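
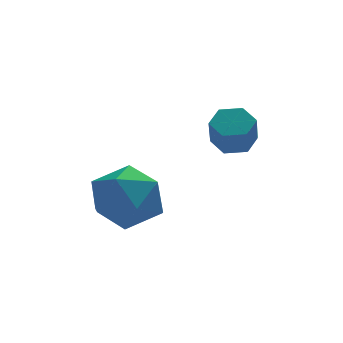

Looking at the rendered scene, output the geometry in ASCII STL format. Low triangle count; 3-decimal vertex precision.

solid 
facet normal 0.119 0.503 -0.856
outer loop
vertex -0.114 -0.853 3.654
vertex -0.458 -1.306 3.34
vertex -0.759 -0.792 3.6
endloop
endfacet
facet normal 0.039 0.860 0.509
outer loop
vertex -0.114 -0.853 3.654
vertex -0.759 -0.792 3.6
vertex -0.238 -1.38 4.553
endloop
endfacet
facet normal 0.040 0.860 0.509
outer loop
vertex -0.238 -1.38 4.553
vertex -0.759 -0.792 3.6
vertex -0.883 -1.319 4.5
endloop
endfacet
facet normal -0.118 -0.502 0.857
outer loop
vertex -0.238 -1.38 4.553
vertex -0.883 -1.319 4.5
vertex -0.582 -1.834 4.24
endloop
endfacet
facet normal 0.117 0.502 -0.857
outer loop
vertex -0.759 -0.792 3.6
vertex -0.458 -1.306 3.34
vertex -1.103 -1.246 3.287
endloop
endfacet
facet normal -0.840 0.510 0.183
outer loop
vertex -0.759 -0.792 3.6
vertex -1.103 -1.246 3.287
vertex -0.883 -1.319 4.5
endloop
endfacet
facet normal -0.840 0.510 0.183
outer loop
vertex -0.883 -1.319 4.5
vertex -1.103 -1.246 3.287
vertex -1.227 -1.773 4.186
endloop
endfacet
facet normal -0.119 -0.502 0.857
outer loop
vertex -0.883 -1.319 4.5
vertex -1.227 -1.773 4.186
vertex -0.582 -1.834 4.24
endloop
endfacet
facet normal 0.117 0.502 -0.857
outer loop
vertex -1.103 -1.246 3.287
vertex -0.458 -1.306 3.34
vertex -0.802 -1.76 3.027
endloop
endfacet
facet normal -0.878 -0.349 -0.326
outer loop
vertex -1.103 -1.246 3.287
vertex -0.802 -1.76 3.027
vertex -1.227 -1.773 4.186
endloop
endfacet
facet normal -0.878 -0.349 -0.326
outer loop
vertex -1.227 -1.773 4.186
vertex -0.802 -1.76 3.027
vertex -0.926 -2.287 3.926
endloop
endfacet
facet normal -0.119 -0.503 0.856
outer loop
vertex -1.227 -1.773 4.186
vertex -0.926 -2.287 3.926
vertex -0.582 -1.834 4.24
endloop
endfacet
facet normal 0.118 0.502 -0.857
outer loop
vertex -0.802 -1.76 3.027
vertex -0.458 -1.306 3.34
vertex -0.157 -1.821 3.08
endloop
endfacet
facet normal -0.039 -0.860 -0.509
outer loop
vertex -0.802 -1.76 3.027
vertex -0.157 -1.821 3.08
vertex -0.926 -2.287 3.926
endloop
endfacet
facet normal -0.039 -0.860 -0.509
outer loop
vertex -0.926 -2.287 3.926
vertex -0.157 -1.821 3.08
vertex -0.281 -2.348 3.98
endloop
endfacet
facet normal -0.119 -0.503 0.856
outer loop
vertex -0.926 -2.287 3.926
vertex -0.281 -2.348 3.98
vertex -0.582 -1.834 4.24
endloop
endfacet
facet normal 0.119 0.502 -0.857
outer loop
vertex -0.157 -1.821 3.08
vertex -0.458 -1.306 3.34
vertex 0.187 -1.367 3.394
endloop
endfacet
facet normal 0.840 -0.510 -0.183
outer loop
vertex -0.157 -1.821 3.08
vertex 0.187 -1.367 3.394
vertex -0.281 -2.348 3.98
endloop
endfacet
facet normal 0.840 -0.510 -0.183
outer loop
vertex -0.281 -2.348 3.98
vertex 0.187 -1.367 3.394
vertex 0.063 -1.894 4.293
endloop
endfacet
facet normal -0.117 -0.502 0.857
outer loop
vertex -0.281 -2.348 3.98
vertex 0.063 -1.894 4.293
vertex -0.582 -1.834 4.24
endloop
endfacet
facet normal 0.119 0.503 -0.856
outer loop
vertex 0.187 -1.367 3.394
vertex -0.458 -1.306 3.34
vertex -0.114 -0.853 3.654
endloop
endfacet
facet normal 0.878 0.349 0.326
outer loop
vertex 0.187 -1.367 3.394
vertex -0.114 -0.853 3.654
vertex 0.063 -1.894 4.293
endloop
endfacet
facet normal 0.878 0.349 0.326
outer loop
vertex 0.063 -1.894 4.293
vertex -0.114 -0.853 3.654
vertex -0.238 -1.38 4.553
endloop
endfacet
facet normal -0.117 -0.502 0.857
outer loop
vertex 0.063 -1.894 4.293
vertex -0.238 -1.38 4.553
vertex -0.582 -1.834 4.24
endloop
endfacet
facet normal 0.214 -0.100 0.972
outer loop
vertex -3.308 -1.048 2.389
vertex -3.778 -2.128 2.381
vertex -2.634 -1.982 2.144
endloop
endfacet
facet normal 0.687 0.325 0.650
outer loop
vertex -3.308 -1.048 2.389
vertex -2.634 -1.982 2.144
vertex -2.514 -0.99 1.521
endloop
endfacet
facet normal 0.330 0.872 0.361
outer loop
vertex -3.308 -1.048 2.389
vertex -2.514 -0.99 1.521
vertex -3.585 -0.523 1.373
endloop
endfacet
facet normal -0.363 0.784 0.504
outer loop
vertex -3.308 -1.048 2.389
vertex -3.585 -0.523 1.373
vertex -4.366 -1.226 1.904
endloop
endfacet
facet normal -0.435 0.183 0.882
outer loop
vertex -3.308 -1.048 2.389
vertex -4.366 -1.226 1.904
vertex -3.778 -2.128 2.381
endloop
endfacet
facet normal 0.992 -0.044 0.121
outer loop
vertex -2.514 -0.99 1.521
vertex -2.634 -1.982 2.144
vertex -2.494 -2.034 0.976
endloop
endfacet
facet normal 0.226 -0.733 0.641
outer loop
vertex -2.634 -1.982 2.144
vertex -3.778 -2.128 2.381
vertex -3.275 -2.737 1.507
endloop
endfacet
facet normal -0.824 -0.275 0.496
outer loop
vertex -3.778 -2.128 2.381
vertex -4.366 -1.226 1.904
vertex -4.346 -2.27 1.359
endloop
endfacet
facet normal -0.707 0.698 -0.116
outer loop
vertex -4.366 -1.226 1.904
vertex -3.585 -0.523 1.373
vertex -4.226 -1.278 0.736
endloop
endfacet
facet normal 0.415 0.841 -0.347
outer loop
vertex -3.585 -0.523 1.373
vertex -2.514 -0.99 1.521
vertex -3.082 -1.132 0.499
endloop
endfacet
facet normal 0.363 -0.784 -0.504
outer loop
vertex -3.552 -2.212 0.491
vertex -2.494 -2.034 0.976
vertex -3.275 -2.737 1.507
endloop
endfacet
facet normal -0.330 -0.872 -0.361
outer loop
vertex -3.552 -2.212 0.491
vertex -3.275 -2.737 1.507
vertex -4.346 -2.27 1.359
endloop
endfacet
facet normal -0.687 -0.325 -0.650
outer loop
vertex -3.552 -2.212 0.491
vertex -4.346 -2.27 1.359
vertex -4.226 -1.278 0.736
endloop
endfacet
facet normal -0.214 0.100 -0.972
outer loop
vertex -3.552 -2.212 0.491
vertex -4.226 -1.278 0.736
vertex -3.082 -1.132 0.499
endloop
endfacet
facet normal 0.435 -0.183 -0.882
outer loop
vertex -3.552 -2.212 0.491
vertex -3.082 -1.132 0.499
vertex -2.494 -2.034 0.976
endloop
endfacet
facet normal 0.707 -0.698 0.116
outer loop
vertex -3.275 -2.737 1.507
vertex -2.494 -2.034 0.976
vertex -2.634 -1.982 2.144
endloop
endfacet
facet normal -0.415 -0.841 0.347
outer loop
vertex -4.346 -2.27 1.359
vertex -3.275 -2.737 1.507
vertex -3.778 -2.128 2.381
endloop
endfacet
facet normal -0.992 0.044 -0.121
outer loop
vertex -4.226 -1.278 0.736
vertex -4.346 -2.27 1.359
vertex -4.366 -1.226 1.904
endloop
endfacet
facet normal -0.226 0.733 -0.641
outer loop
vertex -3.082 -1.132 0.499
vertex -4.226 -1.278 0.736
vertex -3.585 -0.523 1.373
endloop
endfacet
facet normal 0.824 0.275 -0.496
outer loop
vertex -2.494 -2.034 0.976
vertex -3.082 -1.132 0.499
vertex -2.514 -0.99 1.521
endloop
endfacet

endsolid


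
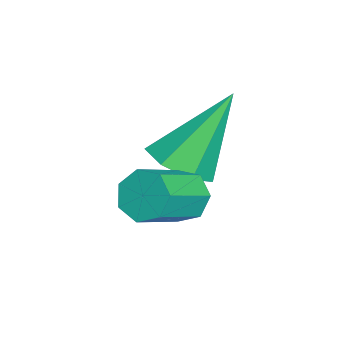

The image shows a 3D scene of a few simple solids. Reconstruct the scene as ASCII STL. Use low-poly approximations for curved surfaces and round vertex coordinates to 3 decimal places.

solid 
facet normal 0.274 -0.492 -0.826
outer loop
vertex 2.619 -2.576 -1.78
vertex 1.974 -2.249 -2.189
vertex 2.744 -1.949 -2.112
endloop
endfacet
facet normal 0.804 0.145 0.577
outer loop
vertex 2.619 -2.576 -1.78
vertex 2.744 -1.949 -2.112
vertex 1.386 -1.191 -0.411
endloop
endfacet
facet normal 0.274 -0.491 -0.827
outer loop
vertex 2.744 -1.949 -2.112
vertex 1.974 -2.249 -2.189
vertex 2.29 -1.548 -2.501
endloop
endfacet
facet normal 0.596 0.794 0.122
outer loop
vertex 2.744 -1.949 -2.112
vertex 2.29 -1.548 -2.501
vertex 1.386 -1.191 -0.411
endloop
endfacet
facet normal 0.273 -0.491 -0.827
outer loop
vertex 2.29 -1.548 -2.501
vertex 1.974 -2.249 -2.189
vertex 1.598 -1.674 -2.655
endloop
endfacet
facet normal -0.127 0.967 -0.220
outer loop
vertex 2.29 -1.548 -2.501
vertex 1.598 -1.674 -2.655
vertex 1.386 -1.191 -0.411
endloop
endfacet
facet normal 0.273 -0.491 -0.827
outer loop
vertex 1.598 -1.674 -2.655
vertex 1.974 -2.249 -2.189
vertex 1.189 -2.233 -2.458
endloop
endfacet
facet normal -0.823 0.534 -0.193
outer loop
vertex 1.598 -1.674 -2.655
vertex 1.189 -2.233 -2.458
vertex 1.386 -1.191 -0.411
endloop
endfacet
facet normal 0.273 -0.492 -0.827
outer loop
vertex 1.189 -2.233 -2.458
vertex 1.974 -2.249 -2.189
vertex 1.371 -2.804 -2.058
endloop
endfacet
facet normal -0.966 -0.179 0.184
outer loop
vertex 1.189 -2.233 -2.458
vertex 1.371 -2.804 -2.058
vertex 1.386 -1.191 -0.411
endloop
endfacet
facet normal 0.274 -0.492 -0.826
outer loop
vertex 1.371 -2.804 -2.058
vertex 1.974 -2.249 -2.189
vertex 2.007 -2.957 -1.756
endloop
endfacet
facet normal -0.451 -0.636 0.627
outer loop
vertex 1.371 -2.804 -2.058
vertex 2.007 -2.957 -1.756
vertex 1.386 -1.191 -0.411
endloop
endfacet
facet normal 0.274 -0.492 -0.826
outer loop
vertex 2.007 -2.957 -1.756
vertex 1.974 -2.249 -2.189
vertex 2.619 -2.576 -1.78
endloop
endfacet
facet normal 0.338 -0.492 0.802
outer loop
vertex 2.007 -2.957 -1.756
vertex 2.619 -2.576 -1.78
vertex 1.386 -1.191 -0.411
endloop
endfacet
facet normal -0.695 0.510 -0.506
outer loop
vertex 3.534 -1.725 -2.622
vertex 3.077 -2.088 -2.36
vertex 3.323 -1.538 -2.144
endloop
endfacet
facet normal 0.610 0.791 -0.040
outer loop
vertex 3.534 -1.725 -2.622
vertex 3.323 -1.538 -2.144
vertex 4.521 -2.449 -1.902
endloop
endfacet
facet normal 0.610 0.792 -0.039
outer loop
vertex 4.521 -2.449 -1.902
vertex 3.323 -1.538 -2.144
vertex 4.309 -2.262 -1.424
endloop
endfacet
facet normal 0.695 -0.510 0.508
outer loop
vertex 4.521 -2.449 -1.902
vertex 4.309 -2.262 -1.424
vertex 4.063 -2.812 -1.64
endloop
endfacet
facet normal -0.694 0.510 -0.508
outer loop
vertex 3.323 -1.538 -2.144
vertex 3.077 -2.088 -2.36
vertex 2.926 -1.765 -1.829
endloop
endfacet
facet normal 0.082 0.757 0.649
outer loop
vertex 3.323 -1.538 -2.144
vertex 2.926 -1.765 -1.829
vertex 4.309 -2.262 -1.424
endloop
endfacet
facet normal 0.082 0.757 0.648
outer loop
vertex 4.309 -2.262 -1.424
vertex 2.926 -1.765 -1.829
vertex 3.912 -2.489 -1.108
endloop
endfacet
facet normal 0.695 -0.510 0.507
outer loop
vertex 4.309 -2.262 -1.424
vertex 3.912 -2.489 -1.108
vertex 4.063 -2.812 -1.64
endloop
endfacet
facet normal -0.694 0.510 -0.508
outer loop
vertex 2.926 -1.765 -1.829
vertex 3.077 -2.088 -2.36
vertex 2.643 -2.235 -1.914
endloop
endfacet
facet normal -0.508 0.153 0.848
outer loop
vertex 2.926 -1.765 -1.829
vertex 2.643 -2.235 -1.914
vertex 3.912 -2.489 -1.108
endloop
endfacet
facet normal -0.508 0.153 0.848
outer loop
vertex 3.912 -2.489 -1.108
vertex 2.643 -2.235 -1.914
vertex 3.629 -2.959 -1.193
endloop
endfacet
facet normal 0.695 -0.510 0.507
outer loop
vertex 3.912 -2.489 -1.108
vertex 3.629 -2.959 -1.193
vertex 4.063 -2.812 -1.64
endloop
endfacet
facet normal -0.694 0.511 -0.507
outer loop
vertex 2.643 -2.235 -1.914
vertex 3.077 -2.088 -2.36
vertex 2.686 -2.594 -2.335
endloop
endfacet
facet normal -0.715 -0.566 0.410
outer loop
vertex 2.643 -2.235 -1.914
vertex 2.686 -2.594 -2.335
vertex 3.629 -2.959 -1.193
endloop
endfacet
facet normal -0.715 -0.567 0.409
outer loop
vertex 3.629 -2.959 -1.193
vertex 2.686 -2.594 -2.335
vertex 3.673 -3.318 -1.614
endloop
endfacet
facet normal 0.695 -0.510 0.507
outer loop
vertex 3.629 -2.959 -1.193
vertex 3.673 -3.318 -1.614
vertex 4.063 -2.812 -1.64
endloop
endfacet
facet normal -0.693 0.511 -0.508
outer loop
vertex 2.686 -2.594 -2.335
vertex 3.077 -2.088 -2.36
vertex 3.024 -2.573 -2.775
endloop
endfacet
facet normal -0.385 -0.860 -0.337
outer loop
vertex 2.686 -2.594 -2.335
vertex 3.024 -2.573 -2.775
vertex 3.673 -3.318 -1.614
endloop
endfacet
facet normal -0.385 -0.859 -0.336
outer loop
vertex 3.673 -3.318 -1.614
vertex 3.024 -2.573 -2.775
vertex 4.01 -3.297 -2.054
endloop
endfacet
facet normal 0.695 -0.509 0.508
outer loop
vertex 3.673 -3.318 -1.614
vertex 4.01 -3.297 -2.054
vertex 4.063 -2.812 -1.64
endloop
endfacet
facet normal -0.695 0.510 -0.507
outer loop
vertex 3.024 -2.573 -2.775
vertex 3.077 -2.088 -2.36
vertex 3.401 -2.186 -2.903
endloop
endfacet
facet normal 0.236 -0.505 -0.830
outer loop
vertex 3.024 -2.573 -2.775
vertex 3.401 -2.186 -2.903
vertex 4.01 -3.297 -2.054
endloop
endfacet
facet normal 0.235 -0.506 -0.830
outer loop
vertex 4.01 -3.297 -2.054
vertex 3.401 -2.186 -2.903
vertex 4.388 -2.91 -2.183
endloop
endfacet
facet normal 0.695 -0.509 0.508
outer loop
vertex 4.01 -3.297 -2.054
vertex 4.388 -2.91 -2.183
vertex 4.063 -2.812 -1.64
endloop
endfacet
facet normal -0.695 0.510 -0.507
outer loop
vertex 3.401 -2.186 -2.903
vertex 3.077 -2.088 -2.36
vertex 3.534 -1.725 -2.622
endloop
endfacet
facet normal 0.678 0.230 -0.698
outer loop
vertex 3.401 -2.186 -2.903
vertex 3.534 -1.725 -2.622
vertex 4.388 -2.91 -2.183
endloop
endfacet
facet normal 0.678 0.230 -0.698
outer loop
vertex 4.388 -2.91 -2.183
vertex 3.534 -1.725 -2.622
vertex 4.521 -2.449 -1.902
endloop
endfacet
facet normal 0.694 -0.510 0.508
outer loop
vertex 4.388 -2.91 -2.183
vertex 4.521 -2.449 -1.902
vertex 4.063 -2.812 -1.64
endloop
endfacet

endsolid


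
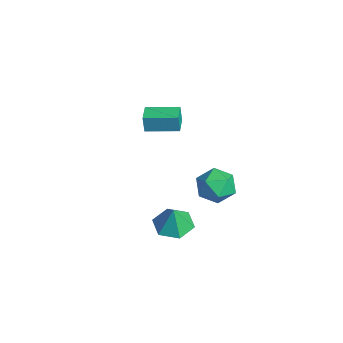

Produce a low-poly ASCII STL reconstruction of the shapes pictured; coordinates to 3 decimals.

solid 
facet normal -0.910 0.414 -0.012
outer loop
vertex -4.129 -1.786 0.486
vertex -3.38 -0.135 0.646
vertex -4.081 -1.709 -0.54
endloop
endfacet
facet normal -0.412 -0.907 -0.087
outer loop
vertex -3.08 -2.165 -0.526
vertex -4.129 -1.786 0.486
vertex -4.081 -1.709 -0.54
endloop
endfacet
facet normal -0.910 0.414 -0.012
outer loop
vertex -4.081 -1.709 -0.54
vertex -3.38 -0.135 0.646
vertex -3.332 -0.058 -0.38
endloop
endfacet
facet normal 0.048 0.075 -0.996
outer loop
vertex -3.332 -0.058 -0.38
vertex -3.08 -2.165 -0.526
vertex -4.081 -1.709 -0.54
endloop
endfacet
facet normal -0.048 -0.075 0.996
outer loop
vertex -4.129 -1.786 0.486
vertex -2.379 -0.591 0.66
vertex -3.38 -0.135 0.646
endloop
endfacet
facet normal -0.412 -0.907 -0.087
outer loop
vertex -3.128 -2.242 0.5
vertex -4.129 -1.786 0.486
vertex -3.08 -2.165 -0.526
endloop
endfacet
facet normal -0.048 -0.075 0.996
outer loop
vertex -3.128 -2.242 0.5
vertex -2.379 -0.591 0.66
vertex -4.129 -1.786 0.486
endloop
endfacet
facet normal 0.412 0.907 0.087
outer loop
vertex -3.38 -0.135 0.646
vertex -2.379 -0.591 0.66
vertex -3.332 -0.058 -0.38
endloop
endfacet
facet normal 0.048 0.075 -0.996
outer loop
vertex -2.331 -0.514 -0.366
vertex -3.08 -2.165 -0.526
vertex -3.332 -0.058 -0.38
endloop
endfacet
facet normal 0.412 0.907 0.087
outer loop
vertex -3.332 -0.058 -0.38
vertex -2.379 -0.591 0.66
vertex -2.331 -0.514 -0.366
endloop
endfacet
facet normal 0.910 -0.414 0.012
outer loop
vertex -2.331 -0.514 -0.366
vertex -3.128 -2.242 0.5
vertex -3.08 -2.165 -0.526
endloop
endfacet
facet normal 0.910 -0.414 0.012
outer loop
vertex -2.379 -0.591 0.66
vertex -3.128 -2.242 0.5
vertex -2.331 -0.514 -0.366
endloop
endfacet
facet normal -0.231 0.079 -0.970
outer loop
vertex 3.748 -1.857 -2.529
vertex 3.188 -2.755 -2.469
vertex 2.717 -1.824 -2.281
endloop
endfacet
facet normal 0.167 0.790 0.590
outer loop
vertex 3.748 -1.857 -2.529
vertex 2.717 -1.824 -2.281
vertex 3.512 -2.865 -1.111
endloop
endfacet
facet normal -0.231 0.079 -0.970
outer loop
vertex 2.717 -1.824 -2.281
vertex 3.188 -2.755 -2.469
vertex 2.158 -2.722 -2.221
endloop
endfacet
facet normal -0.557 0.395 0.730
outer loop
vertex 2.717 -1.824 -2.281
vertex 2.158 -2.722 -2.221
vertex 3.512 -2.865 -1.111
endloop
endfacet
facet normal -0.231 0.078 -0.970
outer loop
vertex 2.158 -2.722 -2.221
vertex 3.188 -2.755 -2.469
vertex 2.629 -3.653 -2.408
endloop
endfacet
facet normal -0.597 -0.437 0.672
outer loop
vertex 2.158 -2.722 -2.221
vertex 2.629 -3.653 -2.408
vertex 3.512 -2.865 -1.111
endloop
endfacet
facet normal -0.231 0.078 -0.970
outer loop
vertex 2.629 -3.653 -2.408
vertex 3.188 -2.755 -2.469
vertex 3.659 -3.686 -2.656
endloop
endfacet
facet normal 0.086 -0.876 0.474
outer loop
vertex 2.629 -3.653 -2.408
vertex 3.659 -3.686 -2.656
vertex 3.512 -2.865 -1.111
endloop
endfacet
facet normal -0.231 0.078 -0.970
outer loop
vertex 3.659 -3.686 -2.656
vertex 3.188 -2.755 -2.469
vertex 4.218 -2.788 -2.717
endloop
endfacet
facet normal 0.810 -0.482 0.333
outer loop
vertex 3.659 -3.686 -2.656
vertex 4.218 -2.788 -2.717
vertex 3.512 -2.865 -1.111
endloop
endfacet
facet normal -0.231 0.079 -0.970
outer loop
vertex 4.218 -2.788 -2.717
vertex 3.188 -2.755 -2.469
vertex 3.748 -1.857 -2.529
endloop
endfacet
facet normal 0.851 0.351 0.391
outer loop
vertex 4.218 -2.788 -2.717
vertex 3.748 -1.857 -2.529
vertex 3.512 -2.865 -1.111
endloop
endfacet
facet normal -0.717 0.508 0.476
outer loop
vertex 2.333 0.605 -0.389
vertex 1.577 -0.137 -0.736
vertex 2.108 -0.294 0.231
endloop
endfacet
facet normal -0.090 0.581 0.809
outer loop
vertex 2.333 0.605 -0.389
vertex 2.108 -0.294 0.231
vertex 3.162 0.046 0.104
endloop
endfacet
facet normal 0.375 0.860 0.345
outer loop
vertex 2.333 0.605 -0.389
vertex 3.162 0.046 0.104
vertex 3.282 0.413 -0.942
endloop
endfacet
facet normal 0.035 0.961 -0.274
outer loop
vertex 2.333 0.605 -0.389
vertex 3.282 0.413 -0.942
vertex 2.302 0.301 -1.461
endloop
endfacet
facet normal -0.641 0.743 -0.192
outer loop
vertex 2.333 0.605 -0.389
vertex 2.302 0.301 -1.461
vertex 1.577 -0.137 -0.736
endloop
endfacet
facet normal 0.142 -0.071 0.987
outer loop
vertex 3.162 0.046 0.104
vertex 2.108 -0.294 0.231
vertex 2.918 -1.041 0.061
endloop
endfacet
facet normal -0.874 -0.187 0.449
outer loop
vertex 2.108 -0.294 0.231
vertex 1.577 -0.137 -0.736
vertex 1.938 -1.153 -0.458
endloop
endfacet
facet normal -0.750 0.193 -0.633
outer loop
vertex 1.577 -0.137 -0.736
vertex 2.302 0.301 -1.461
vertex 2.058 -0.786 -1.504
endloop
endfacet
facet normal 0.343 0.546 -0.765
outer loop
vertex 2.302 0.301 -1.461
vertex 3.282 0.413 -0.942
vertex 3.112 -0.446 -1.631
endloop
endfacet
facet normal 0.893 0.382 0.237
outer loop
vertex 3.282 0.413 -0.942
vertex 3.162 0.046 0.104
vertex 3.643 -0.603 -0.664
endloop
endfacet
facet normal -0.035 -0.961 0.274
outer loop
vertex 2.887 -1.345 -1.011
vertex 2.918 -1.041 0.061
vertex 1.938 -1.153 -0.458
endloop
endfacet
facet normal -0.375 -0.860 -0.345
outer loop
vertex 2.887 -1.345 -1.011
vertex 1.938 -1.153 -0.458
vertex 2.058 -0.786 -1.504
endloop
endfacet
facet normal 0.090 -0.581 -0.809
outer loop
vertex 2.887 -1.345 -1.011
vertex 2.058 -0.786 -1.504
vertex 3.112 -0.446 -1.631
endloop
endfacet
facet normal 0.717 -0.508 -0.476
outer loop
vertex 2.887 -1.345 -1.011
vertex 3.112 -0.446 -1.631
vertex 3.643 -0.603 -0.664
endloop
endfacet
facet normal 0.641 -0.743 0.192
outer loop
vertex 2.887 -1.345 -1.011
vertex 3.643 -0.603 -0.664
vertex 2.918 -1.041 0.061
endloop
endfacet
facet normal -0.343 -0.546 0.765
outer loop
vertex 1.938 -1.153 -0.458
vertex 2.918 -1.041 0.061
vertex 2.108 -0.294 0.231
endloop
endfacet
facet normal -0.893 -0.382 -0.237
outer loop
vertex 2.058 -0.786 -1.504
vertex 1.938 -1.153 -0.458
vertex 1.577 -0.137 -0.736
endloop
endfacet
facet normal -0.142 0.071 -0.987
outer loop
vertex 3.112 -0.446 -1.631
vertex 2.058 -0.786 -1.504
vertex 2.302 0.301 -1.461
endloop
endfacet
facet normal 0.874 0.187 -0.449
outer loop
vertex 3.643 -0.603 -0.664
vertex 3.112 -0.446 -1.631
vertex 3.282 0.413 -0.942
endloop
endfacet
facet normal 0.750 -0.193 0.633
outer loop
vertex 2.918 -1.041 0.061
vertex 3.643 -0.603 -0.664
vertex 3.162 0.046 0.104
endloop
endfacet

endsolid


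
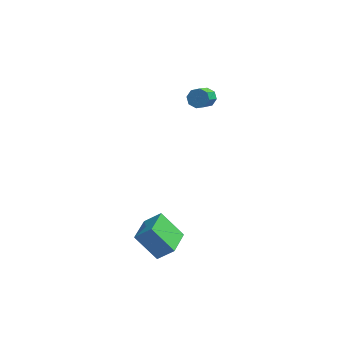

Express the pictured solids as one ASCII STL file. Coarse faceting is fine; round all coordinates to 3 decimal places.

solid 
facet normal -0.714 -0.002 -0.700
outer loop
vertex -2.487 -2.737 -2.224
vertex -2.249 -1.195 -2.471
vertex -1.256 -3.128 -3.477
endloop
endfacet
facet normal -0.150 -0.976 0.157
outer loop
vertex -0.371 -3.125 -2.609
vertex -2.487 -2.737 -2.224
vertex -1.256 -3.128 -3.477
endloop
endfacet
facet normal -0.714 -0.002 -0.700
outer loop
vertex -1.256 -3.128 -3.477
vertex -2.249 -1.195 -2.471
vertex -1.018 -1.586 -3.725
endloop
endfacet
facet normal 0.684 -0.218 -0.696
outer loop
vertex -1.018 -1.586 -3.725
vertex -0.371 -3.125 -2.609
vertex -1.256 -3.128 -3.477
endloop
endfacet
facet normal -0.684 0.217 0.697
outer loop
vertex -2.487 -2.737 -2.224
vertex -1.364 -1.192 -1.603
vertex -2.249 -1.195 -2.471
endloop
endfacet
facet normal -0.150 -0.976 0.157
outer loop
vertex -1.602 -2.734 -1.355
vertex -2.487 -2.737 -2.224
vertex -0.371 -3.125 -2.609
endloop
endfacet
facet normal -0.684 0.218 0.696
outer loop
vertex -1.602 -2.734 -1.355
vertex -1.364 -1.192 -1.603
vertex -2.487 -2.737 -2.224
endloop
endfacet
facet normal 0.150 0.976 -0.157
outer loop
vertex -2.249 -1.195 -2.471
vertex -1.364 -1.192 -1.603
vertex -1.018 -1.586 -3.725
endloop
endfacet
facet normal 0.684 -0.217 -0.696
outer loop
vertex -0.133 -1.583 -2.856
vertex -0.371 -3.125 -2.609
vertex -1.018 -1.586 -3.725
endloop
endfacet
facet normal 0.151 0.976 -0.157
outer loop
vertex -1.018 -1.586 -3.725
vertex -1.364 -1.192 -1.603
vertex -0.133 -1.583 -2.856
endloop
endfacet
facet normal 0.714 0.002 0.700
outer loop
vertex -0.133 -1.583 -2.856
vertex -1.602 -2.734 -1.355
vertex -0.371 -3.125 -2.609
endloop
endfacet
facet normal 0.714 0.002 0.700
outer loop
vertex -1.364 -1.192 -1.603
vertex -1.602 -2.734 -1.355
vertex -0.133 -1.583 -2.856
endloop
endfacet
facet normal 0.134 0.752 -0.646
outer loop
vertex 0.56 4.259 3.673
vertex 0.121 4.04 3.327
vertex 0.147 4.428 3.784
endloop
endfacet
facet normal 0.419 0.548 0.724
outer loop
vertex 0.56 4.259 3.673
vertex 0.147 4.428 3.784
vertex 0.337 3.019 4.739
endloop
endfacet
facet normal 0.420 0.547 0.724
outer loop
vertex 0.337 3.019 4.739
vertex 0.147 4.428 3.784
vertex -0.075 3.188 4.85
endloop
endfacet
facet normal -0.134 -0.752 0.646
outer loop
vertex 0.337 3.019 4.739
vertex -0.075 3.188 4.85
vertex -0.101 2.8 4.393
endloop
endfacet
facet normal 0.135 0.751 -0.646
outer loop
vertex 0.147 4.428 3.784
vertex 0.121 4.04 3.327
vertex -0.28 4.37 3.627
endloop
endfacet
facet normal -0.339 0.647 0.683
outer loop
vertex 0.147 4.428 3.784
vertex -0.28 4.37 3.627
vertex -0.075 3.188 4.85
endloop
endfacet
facet normal -0.338 0.648 0.683
outer loop
vertex -0.075 3.188 4.85
vertex -0.28 4.37 3.627
vertex -0.503 3.13 4.693
endloop
endfacet
facet normal -0.135 -0.752 0.646
outer loop
vertex -0.075 3.188 4.85
vertex -0.503 3.13 4.693
vertex -0.101 2.8 4.393
endloop
endfacet
facet normal 0.133 0.751 -0.647
outer loop
vertex -0.28 4.37 3.627
vertex 0.121 4.04 3.327
vertex -0.473 4.118 3.295
endloop
endfacet
facet normal -0.897 0.369 0.242
outer loop
vertex -0.28 4.37 3.627
vertex -0.473 4.118 3.295
vertex -0.503 3.13 4.693
endloop
endfacet
facet normal -0.899 0.367 0.240
outer loop
vertex -0.503 3.13 4.693
vertex -0.473 4.118 3.295
vertex -0.695 2.878 4.36
endloop
endfacet
facet normal -0.135 -0.751 0.646
outer loop
vertex -0.503 3.13 4.693
vertex -0.695 2.878 4.36
vertex -0.101 2.8 4.393
endloop
endfacet
facet normal 0.134 0.752 -0.645
outer loop
vertex -0.473 4.118 3.295
vertex 0.121 4.04 3.327
vertex -0.317 3.821 2.981
endloop
endfacet
facet normal -0.931 -0.127 -0.342
outer loop
vertex -0.473 4.118 3.295
vertex -0.317 3.821 2.981
vertex -0.695 2.878 4.36
endloop
endfacet
facet normal -0.931 -0.126 -0.342
outer loop
vertex -0.695 2.878 4.36
vertex -0.317 3.821 2.981
vertex -0.54 2.581 4.047
endloop
endfacet
facet normal -0.135 -0.751 0.646
outer loop
vertex -0.695 2.878 4.36
vertex -0.54 2.581 4.047
vertex -0.101 2.8 4.393
endloop
endfacet
facet normal 0.134 0.752 -0.646
outer loop
vertex -0.317 3.821 2.981
vertex 0.121 4.04 3.327
vertex 0.095 3.652 2.87
endloop
endfacet
facet normal -0.420 -0.547 -0.724
outer loop
vertex -0.317 3.821 2.981
vertex 0.095 3.652 2.87
vertex -0.54 2.581 4.047
endloop
endfacet
facet normal -0.419 -0.548 -0.724
outer loop
vertex -0.54 2.581 4.047
vertex 0.095 3.652 2.87
vertex -0.127 2.412 3.936
endloop
endfacet
facet normal -0.134 -0.752 0.646
outer loop
vertex -0.54 2.581 4.047
vertex -0.127 2.412 3.936
vertex -0.101 2.8 4.393
endloop
endfacet
facet normal 0.135 0.752 -0.646
outer loop
vertex 0.095 3.652 2.87
vertex 0.121 4.04 3.327
vertex 0.523 3.71 3.027
endloop
endfacet
facet normal 0.338 -0.648 -0.683
outer loop
vertex 0.095 3.652 2.87
vertex 0.523 3.71 3.027
vertex -0.127 2.412 3.936
endloop
endfacet
facet normal 0.339 -0.648 -0.682
outer loop
vertex -0.127 2.412 3.936
vertex 0.523 3.71 3.027
vertex 0.3 2.47 4.093
endloop
endfacet
facet normal -0.135 -0.751 0.646
outer loop
vertex -0.127 2.412 3.936
vertex 0.3 2.47 4.093
vertex -0.101 2.8 4.393
endloop
endfacet
facet normal 0.135 0.751 -0.646
outer loop
vertex 0.523 3.71 3.027
vertex 0.121 4.04 3.327
vertex 0.715 3.962 3.36
endloop
endfacet
facet normal 0.898 -0.368 -0.240
outer loop
vertex 0.523 3.71 3.027
vertex 0.715 3.962 3.36
vertex 0.3 2.47 4.093
endloop
endfacet
facet normal 0.898 -0.369 -0.242
outer loop
vertex 0.3 2.47 4.093
vertex 0.715 3.962 3.36
vertex 0.493 2.722 4.425
endloop
endfacet
facet normal -0.133 -0.751 0.647
outer loop
vertex 0.3 2.47 4.093
vertex 0.493 2.722 4.425
vertex -0.101 2.8 4.393
endloop
endfacet
facet normal 0.135 0.751 -0.646
outer loop
vertex 0.715 3.962 3.36
vertex 0.121 4.04 3.327
vertex 0.56 4.259 3.673
endloop
endfacet
facet normal 0.931 0.126 0.341
outer loop
vertex 0.715 3.962 3.36
vertex 0.56 4.259 3.673
vertex 0.493 2.722 4.425
endloop
endfacet
facet normal 0.931 0.127 0.342
outer loop
vertex 0.493 2.722 4.425
vertex 0.56 4.259 3.673
vertex 0.337 3.019 4.739
endloop
endfacet
facet normal -0.134 -0.752 0.645
outer loop
vertex 0.493 2.722 4.425
vertex 0.337 3.019 4.739
vertex -0.101 2.8 4.393
endloop
endfacet

endsolid


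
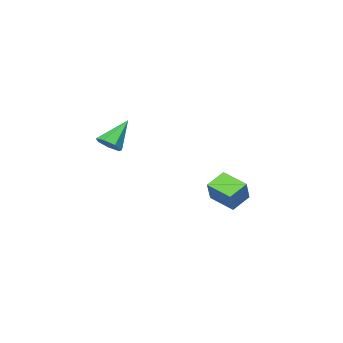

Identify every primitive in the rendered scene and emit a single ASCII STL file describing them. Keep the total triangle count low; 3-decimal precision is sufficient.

solid 
facet normal 0.691 0.079 -0.719
outer loop
vertex 4.425 -1.981 2.558
vertex 3.869 -2.258 1.993
vertex 4.025 -1.468 2.23
endloop
endfacet
facet normal 0.206 0.636 0.744
outer loop
vertex 4.425 -1.981 2.558
vertex 4.025 -1.468 2.23
vertex 2.431 -2.422 3.487
endloop
endfacet
facet normal 0.691 0.079 -0.719
outer loop
vertex 4.025 -1.468 2.23
vertex 3.869 -2.258 1.993
vertex 3.507 -1.55 1.723
endloop
endfacet
facet normal -0.363 0.904 0.225
outer loop
vertex 4.025 -1.468 2.23
vertex 3.507 -1.55 1.723
vertex 2.431 -2.422 3.487
endloop
endfacet
facet normal 0.691 0.080 -0.718
outer loop
vertex 3.507 -1.55 1.723
vertex 3.869 -2.258 1.993
vertex 3.262 -2.165 1.419
endloop
endfacet
facet normal -0.837 0.471 -0.278
outer loop
vertex 3.507 -1.55 1.723
vertex 3.262 -2.165 1.419
vertex 2.431 -2.422 3.487
endloop
endfacet
facet normal 0.691 0.078 -0.718
outer loop
vertex 3.262 -2.165 1.419
vertex 3.869 -2.258 1.993
vertex 3.473 -2.851 1.548
endloop
endfacet
facet normal -0.858 -0.337 -0.387
outer loop
vertex 3.262 -2.165 1.419
vertex 3.473 -2.851 1.548
vertex 2.431 -2.422 3.487
endloop
endfacet
facet normal 0.691 0.078 -0.719
outer loop
vertex 3.473 -2.851 1.548
vertex 3.869 -2.258 1.993
vertex 3.982 -3.09 2.011
endloop
endfacet
facet normal -0.411 -0.912 -0.019
outer loop
vertex 3.473 -2.851 1.548
vertex 3.982 -3.09 2.011
vertex 2.431 -2.422 3.487
endloop
endfacet
facet normal 0.691 0.078 -0.719
outer loop
vertex 3.982 -3.09 2.011
vertex 3.869 -2.258 1.993
vertex 4.406 -2.703 2.461
endloop
endfacet
facet normal 0.168 -0.820 0.547
outer loop
vertex 3.982 -3.09 2.011
vertex 4.406 -2.703 2.461
vertex 2.431 -2.422 3.487
endloop
endfacet
facet normal 0.691 0.078 -0.719
outer loop
vertex 4.406 -2.703 2.461
vertex 3.869 -2.258 1.993
vertex 4.425 -1.981 2.558
endloop
endfacet
facet normal 0.442 -0.131 0.887
outer loop
vertex 4.406 -2.703 2.461
vertex 4.425 -1.981 2.558
vertex 2.431 -2.422 3.487
endloop
endfacet
facet normal -0.431 -0.353 -0.830
outer loop
vertex -3.369 -2.343 -3.882
vertex -4.627 -2.399 -3.205
vertex -3.721 -0.697 -4.399
endloop
endfacet
facet normal 0.880 0.040 -0.473
outer loop
vertex -2.993 -0.101 -2.995
vertex -3.369 -2.343 -3.882
vertex -3.721 -0.697 -4.399
endloop
endfacet
facet normal -0.431 -0.353 -0.830
outer loop
vertex -3.721 -0.697 -4.399
vertex -4.627 -2.399 -3.205
vertex -4.979 -0.754 -3.721
endloop
endfacet
facet normal -0.200 0.935 -0.293
outer loop
vertex -4.979 -0.754 -3.721
vertex -2.993 -0.101 -2.995
vertex -3.721 -0.697 -4.399
endloop
endfacet
facet normal 0.200 -0.935 0.293
outer loop
vertex -3.369 -2.343 -3.882
vertex -3.899 -1.803 -1.801
vertex -4.627 -2.399 -3.205
endloop
endfacet
facet normal 0.880 0.040 -0.473
outer loop
vertex -2.641 -1.746 -2.479
vertex -3.369 -2.343 -3.882
vertex -2.993 -0.101 -2.995
endloop
endfacet
facet normal 0.201 -0.935 0.294
outer loop
vertex -2.641 -1.746 -2.479
vertex -3.899 -1.803 -1.801
vertex -3.369 -2.343 -3.882
endloop
endfacet
facet normal -0.880 -0.040 0.473
outer loop
vertex -4.627 -2.399 -3.205
vertex -3.899 -1.803 -1.801
vertex -4.979 -0.754 -3.721
endloop
endfacet
facet normal -0.200 0.935 -0.294
outer loop
vertex -4.251 -0.157 -2.318
vertex -2.993 -0.101 -2.995
vertex -4.979 -0.754 -3.721
endloop
endfacet
facet normal -0.880 -0.039 0.473
outer loop
vertex -4.979 -0.754 -3.721
vertex -3.899 -1.803 -1.801
vertex -4.251 -0.157 -2.318
endloop
endfacet
facet normal 0.431 0.353 0.830
outer loop
vertex -4.251 -0.157 -2.318
vertex -2.641 -1.746 -2.479
vertex -2.993 -0.101 -2.995
endloop
endfacet
facet normal 0.431 0.353 0.830
outer loop
vertex -3.899 -1.803 -1.801
vertex -2.641 -1.746 -2.479
vertex -4.251 -0.157 -2.318
endloop
endfacet

endsolid


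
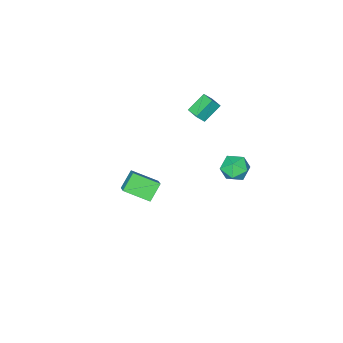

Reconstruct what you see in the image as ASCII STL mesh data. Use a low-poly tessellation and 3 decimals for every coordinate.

solid 
facet normal -0.597 0.187 -0.780
outer loop
vertex -4.477 -0.452 2.435
vertex -4.295 0.436 2.508
vertex -3.342 -0.609 1.529
endloop
endfacet
facet normal -0.199 -0.977 -0.080
outer loop
vertex -2.805 -0.776 2.232
vertex -4.477 -0.452 2.435
vertex -3.342 -0.609 1.529
endloop
endfacet
facet normal -0.597 0.187 -0.780
outer loop
vertex -3.342 -0.609 1.529
vertex -4.295 0.436 2.508
vertex -3.161 0.28 1.603
endloop
endfacet
facet normal 0.778 -0.107 -0.619
outer loop
vertex -3.161 0.28 1.603
vertex -2.805 -0.776 2.232
vertex -3.342 -0.609 1.529
endloop
endfacet
facet normal -0.777 0.108 0.620
outer loop
vertex -4.477 -0.452 2.435
vertex -3.758 0.269 3.211
vertex -4.295 0.436 2.508
endloop
endfacet
facet normal -0.199 -0.977 -0.081
outer loop
vertex -3.939 -0.62 3.137
vertex -4.477 -0.452 2.435
vertex -2.805 -0.776 2.232
endloop
endfacet
facet normal -0.777 0.106 0.621
outer loop
vertex -3.939 -0.62 3.137
vertex -3.758 0.269 3.211
vertex -4.477 -0.452 2.435
endloop
endfacet
facet normal 0.199 0.977 0.080
outer loop
vertex -4.295 0.436 2.508
vertex -3.758 0.269 3.211
vertex -3.161 0.28 1.603
endloop
endfacet
facet normal 0.776 -0.108 -0.621
outer loop
vertex -2.623 0.112 2.305
vertex -2.805 -0.776 2.232
vertex -3.161 0.28 1.603
endloop
endfacet
facet normal 0.200 0.977 0.081
outer loop
vertex -3.161 0.28 1.603
vertex -3.758 0.269 3.211
vertex -2.623 0.112 2.305
endloop
endfacet
facet normal 0.597 -0.187 0.780
outer loop
vertex -2.623 0.112 2.305
vertex -3.939 -0.62 3.137
vertex -2.805 -0.776 2.232
endloop
endfacet
facet normal 0.597 -0.187 0.780
outer loop
vertex -3.758 0.269 3.211
vertex -3.939 -0.62 3.137
vertex -2.623 0.112 2.305
endloop
endfacet
facet normal -0.415 0.878 -0.240
outer loop
vertex -3.893 2.851 -2.721
vertex -4.742 2.585 -2.224
vertex -3.995 3.073 -1.731
endloop
endfacet
facet normal 0.293 0.939 -0.180
outer loop
vertex -3.893 2.851 -2.721
vertex -3.995 3.073 -1.731
vertex -3.104 2.727 -2.086
endloop
endfacet
facet normal 0.593 0.485 -0.643
outer loop
vertex -3.893 2.851 -2.721
vertex -3.104 2.727 -2.086
vertex -3.301 2.024 -2.798
endloop
endfacet
facet normal 0.071 0.143 -0.987
outer loop
vertex -3.893 2.851 -2.721
vertex -3.301 2.024 -2.798
vertex -4.313 1.936 -2.884
endloop
endfacet
facet normal -0.553 0.385 -0.739
outer loop
vertex -3.893 2.851 -2.721
vertex -4.313 1.936 -2.884
vertex -4.742 2.585 -2.224
endloop
endfacet
facet normal 0.477 0.737 0.479
outer loop
vertex -3.104 2.727 -2.086
vertex -3.995 3.073 -1.731
vertex -3.467 2.384 -1.196
endloop
endfacet
facet normal -0.669 0.638 0.382
outer loop
vertex -3.995 3.073 -1.731
vertex -4.742 2.585 -2.224
vertex -4.479 2.296 -1.282
endloop
endfacet
facet normal -0.892 -0.158 -0.424
outer loop
vertex -4.742 2.585 -2.224
vertex -4.313 1.936 -2.884
vertex -4.676 1.593 -1.994
endloop
endfacet
facet normal 0.118 -0.551 -0.826
outer loop
vertex -4.313 1.936 -2.884
vertex -3.301 2.024 -2.798
vertex -3.785 1.247 -2.349
endloop
endfacet
facet normal 0.963 0.002 -0.268
outer loop
vertex -3.301 2.024 -2.798
vertex -3.104 2.727 -2.086
vertex -3.038 1.735 -1.856
endloop
endfacet
facet normal -0.071 -0.143 0.987
outer loop
vertex -3.887 1.469 -1.359
vertex -3.467 2.384 -1.196
vertex -4.479 2.296 -1.282
endloop
endfacet
facet normal -0.593 -0.485 0.643
outer loop
vertex -3.887 1.469 -1.359
vertex -4.479 2.296 -1.282
vertex -4.676 1.593 -1.994
endloop
endfacet
facet normal -0.293 -0.939 0.180
outer loop
vertex -3.887 1.469 -1.359
vertex -4.676 1.593 -1.994
vertex -3.785 1.247 -2.349
endloop
endfacet
facet normal 0.415 -0.878 0.240
outer loop
vertex -3.887 1.469 -1.359
vertex -3.785 1.247 -2.349
vertex -3.038 1.735 -1.856
endloop
endfacet
facet normal 0.553 -0.385 0.739
outer loop
vertex -3.887 1.469 -1.359
vertex -3.038 1.735 -1.856
vertex -3.467 2.384 -1.196
endloop
endfacet
facet normal -0.118 0.551 0.826
outer loop
vertex -4.479 2.296 -1.282
vertex -3.467 2.384 -1.196
vertex -3.995 3.073 -1.731
endloop
endfacet
facet normal -0.963 -0.002 0.268
outer loop
vertex -4.676 1.593 -1.994
vertex -4.479 2.296 -1.282
vertex -4.742 2.585 -2.224
endloop
endfacet
facet normal -0.477 -0.737 -0.479
outer loop
vertex -3.785 1.247 -2.349
vertex -4.676 1.593 -1.994
vertex -4.313 1.936 -2.884
endloop
endfacet
facet normal 0.669 -0.638 -0.382
outer loop
vertex -3.038 1.735 -1.856
vertex -3.785 1.247 -2.349
vertex -3.301 2.024 -2.798
endloop
endfacet
facet normal 0.892 0.158 0.424
outer loop
vertex -3.467 2.384 -1.196
vertex -3.038 1.735 -1.856
vertex -3.104 2.727 -2.086
endloop
endfacet
facet normal -0.549 0.716 -0.431
outer loop
vertex 3.096 3.263 2.077
vertex 4.001 3.41 1.17
vertex 2.641 2.574 1.512
endloop
endfacet
facet normal -0.702 -0.114 0.703
outer loop
vertex 3.579 1.35 2.25
vertex 3.096 3.263 2.077
vertex 2.641 2.574 1.512
endloop
endfacet
facet normal -0.549 0.717 -0.431
outer loop
vertex 2.641 2.574 1.512
vertex 4.001 3.41 1.17
vertex 3.546 2.722 0.605
endloop
endfacet
facet normal -0.454 -0.689 -0.565
outer loop
vertex 3.546 2.722 0.605
vertex 3.579 1.35 2.25
vertex 2.641 2.574 1.512
endloop
endfacet
facet normal 0.454 0.689 0.565
outer loop
vertex 3.096 3.263 2.077
vertex 4.939 2.186 1.908
vertex 4.001 3.41 1.17
endloop
endfacet
facet normal -0.702 -0.114 0.703
outer loop
vertex 4.034 2.038 2.815
vertex 3.096 3.263 2.077
vertex 3.579 1.35 2.25
endloop
endfacet
facet normal 0.454 0.688 0.565
outer loop
vertex 4.034 2.038 2.815
vertex 4.939 2.186 1.908
vertex 3.096 3.263 2.077
endloop
endfacet
facet normal 0.702 0.114 -0.703
outer loop
vertex 4.001 3.41 1.17
vertex 4.939 2.186 1.908
vertex 3.546 2.722 0.605
endloop
endfacet
facet normal -0.455 -0.689 -0.565
outer loop
vertex 4.484 1.497 1.343
vertex 3.579 1.35 2.25
vertex 3.546 2.722 0.605
endloop
endfacet
facet normal 0.702 0.113 -0.703
outer loop
vertex 3.546 2.722 0.605
vertex 4.939 2.186 1.908
vertex 4.484 1.497 1.343
endloop
endfacet
facet normal 0.548 -0.717 0.431
outer loop
vertex 4.484 1.497 1.343
vertex 4.034 2.038 2.815
vertex 3.579 1.35 2.25
endloop
endfacet
facet normal 0.549 -0.716 0.431
outer loop
vertex 4.939 2.186 1.908
vertex 4.034 2.038 2.815
vertex 4.484 1.497 1.343
endloop
endfacet

endsolid


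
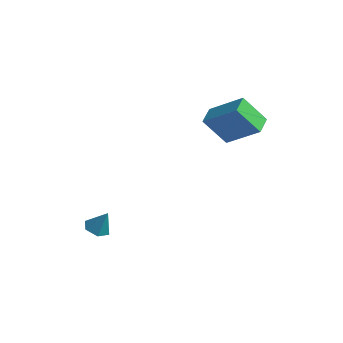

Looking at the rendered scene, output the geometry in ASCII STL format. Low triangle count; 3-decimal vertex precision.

solid 
facet normal -0.457 -0.412 0.788
outer loop
vertex 3.068 2.28 3.1
vertex 2.665 3.196 3.345
vertex 1.503 1.888 1.988
endloop
endfacet
facet normal 0.391 -0.889 -0.237
outer loop
vertex 2.275 2.584 0.655
vertex 3.068 2.28 3.1
vertex 1.503 1.888 1.988
endloop
endfacet
facet normal -0.457 -0.412 0.788
outer loop
vertex 1.503 1.888 1.988
vertex 2.665 3.196 3.345
vertex 1.099 2.804 2.232
endloop
endfacet
facet normal -0.799 -0.201 -0.567
outer loop
vertex 1.099 2.804 2.232
vertex 2.275 2.584 0.655
vertex 1.503 1.888 1.988
endloop
endfacet
facet normal 0.799 0.200 0.567
outer loop
vertex 3.068 2.28 3.1
vertex 3.437 3.892 2.012
vertex 2.665 3.196 3.345
endloop
endfacet
facet normal 0.391 -0.889 -0.237
outer loop
vertex 3.841 2.976 1.768
vertex 3.068 2.28 3.1
vertex 2.275 2.584 0.655
endloop
endfacet
facet normal 0.798 0.201 0.568
outer loop
vertex 3.841 2.976 1.768
vertex 3.437 3.892 2.012
vertex 3.068 2.28 3.1
endloop
endfacet
facet normal -0.391 0.889 0.238
outer loop
vertex 2.665 3.196 3.345
vertex 3.437 3.892 2.012
vertex 1.099 2.804 2.232
endloop
endfacet
facet normal -0.799 -0.200 -0.568
outer loop
vertex 1.872 3.5 0.9
vertex 2.275 2.584 0.655
vertex 1.099 2.804 2.232
endloop
endfacet
facet normal -0.391 0.889 0.237
outer loop
vertex 1.099 2.804 2.232
vertex 3.437 3.892 2.012
vertex 1.872 3.5 0.9
endloop
endfacet
facet normal 0.457 0.412 -0.788
outer loop
vertex 1.872 3.5 0.9
vertex 3.841 2.976 1.768
vertex 2.275 2.584 0.655
endloop
endfacet
facet normal 0.457 0.412 -0.788
outer loop
vertex 3.437 3.892 2.012
vertex 3.841 2.976 1.768
vertex 1.872 3.5 0.9
endloop
endfacet
facet normal -0.412 -0.171 -0.895
outer loop
vertex -0.067 -2.375 -3.864
vertex -0.609 -2.56 -3.579
vertex -0.523 -1.945 -3.736
endloop
endfacet
facet normal 0.690 0.724 0.025
outer loop
vertex -0.067 -2.375 -3.864
vertex -0.523 -1.945 -3.736
vertex -0.131 -2.36 -2.541
endloop
endfacet
facet normal -0.412 -0.171 -0.895
outer loop
vertex -0.523 -1.945 -3.736
vertex -0.609 -2.56 -3.579
vertex -1.066 -2.13 -3.451
endloop
endfacet
facet normal -0.125 0.924 0.362
outer loop
vertex -0.523 -1.945 -3.736
vertex -1.066 -2.13 -3.451
vertex -0.131 -2.36 -2.541
endloop
endfacet
facet normal -0.412 -0.172 -0.895
outer loop
vertex -1.066 -2.13 -3.451
vertex -0.609 -2.56 -3.579
vertex -1.151 -2.744 -3.294
endloop
endfacet
facet normal -0.636 0.273 0.722
outer loop
vertex -1.066 -2.13 -3.451
vertex -1.151 -2.744 -3.294
vertex -0.131 -2.36 -2.541
endloop
endfacet
facet normal -0.412 -0.173 -0.895
outer loop
vertex -1.151 -2.744 -3.294
vertex -0.609 -2.56 -3.579
vertex -0.695 -3.174 -3.421
endloop
endfacet
facet normal -0.335 -0.575 0.746
outer loop
vertex -1.151 -2.744 -3.294
vertex -0.695 -3.174 -3.421
vertex -0.131 -2.36 -2.541
endloop
endfacet
facet normal -0.413 -0.172 -0.894
outer loop
vertex -0.695 -3.174 -3.421
vertex -0.609 -2.56 -3.579
vertex -0.152 -2.99 -3.707
endloop
endfacet
facet normal 0.479 -0.776 0.411
outer loop
vertex -0.695 -3.174 -3.421
vertex -0.152 -2.99 -3.707
vertex -0.131 -2.36 -2.541
endloop
endfacet
facet normal -0.412 -0.172 -0.895
outer loop
vertex -0.152 -2.99 -3.707
vertex -0.609 -2.56 -3.579
vertex -0.067 -2.375 -3.864
endloop
endfacet
facet normal 0.991 -0.124 0.049
outer loop
vertex -0.152 -2.99 -3.707
vertex -0.067 -2.375 -3.864
vertex -0.131 -2.36 -2.541
endloop
endfacet

endsolid


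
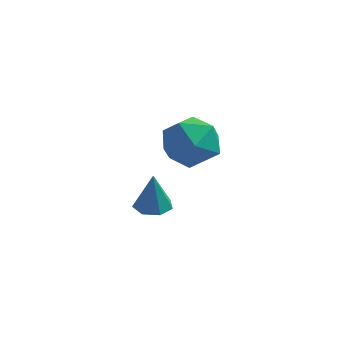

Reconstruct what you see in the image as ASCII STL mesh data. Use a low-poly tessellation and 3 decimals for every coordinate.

solid 
facet normal -0.015 0.005 -1.000
outer loop
vertex 0.696 3.575 -2.447
vertex -0.083 3.613 -2.435
vertex 0.433 4.198 -2.44
endloop
endfacet
facet normal 0.857 0.357 0.372
outer loop
vertex 0.696 3.575 -2.447
vertex 0.433 4.198 -2.44
vertex -0.057 3.607 -0.745
endloop
endfacet
facet normal -0.014 0.004 -1.000
outer loop
vertex 0.433 4.198 -2.44
vertex -0.083 3.613 -2.435
vertex -0.219 4.381 -2.43
endloop
endfacet
facet normal 0.255 0.888 0.383
outer loop
vertex 0.433 4.198 -2.44
vertex -0.219 4.381 -2.43
vertex -0.057 3.607 -0.745
endloop
endfacet
facet normal -0.015 0.004 -1.000
outer loop
vertex -0.219 4.381 -2.43
vertex -0.083 3.613 -2.435
vertex -0.768 3.986 -2.423
endloop
endfacet
facet normal -0.533 0.748 0.395
outer loop
vertex -0.219 4.381 -2.43
vertex -0.768 3.986 -2.423
vertex -0.057 3.607 -0.745
endloop
endfacet
facet normal -0.015 0.004 -1.000
outer loop
vertex -0.768 3.986 -2.423
vertex -0.083 3.613 -2.435
vertex -0.801 3.31 -2.425
endloop
endfacet
facet normal -0.916 0.044 0.398
outer loop
vertex -0.768 3.986 -2.423
vertex -0.801 3.31 -2.425
vertex -0.057 3.607 -0.745
endloop
endfacet
facet normal -0.016 0.004 -1.000
outer loop
vertex -0.801 3.31 -2.425
vertex -0.083 3.613 -2.435
vertex -0.293 2.862 -2.435
endloop
endfacet
facet normal -0.605 -0.694 0.390
outer loop
vertex -0.801 3.31 -2.425
vertex -0.293 2.862 -2.435
vertex -0.057 3.607 -0.745
endloop
endfacet
facet normal -0.014 0.004 -1.000
outer loop
vertex -0.293 2.862 -2.435
vertex -0.083 3.613 -2.435
vertex 0.373 2.98 -2.444
endloop
endfacet
facet normal 0.166 -0.911 0.378
outer loop
vertex -0.293 2.862 -2.435
vertex 0.373 2.98 -2.444
vertex -0.057 3.607 -0.745
endloop
endfacet
facet normal -0.015 0.003 -1.000
outer loop
vertex 0.373 2.98 -2.444
vertex -0.083 3.613 -2.435
vertex 0.696 3.575 -2.447
endloop
endfacet
facet normal 0.817 -0.442 0.370
outer loop
vertex 0.373 2.98 -2.444
vertex 0.696 3.575 -2.447
vertex -0.057 3.607 -0.745
endloop
endfacet
facet normal -0.605 0.347 0.716
outer loop
vertex 1.643 2.875 3.271
vertex 0.697 2.24 2.78
vertex 1.417 1.714 3.643
endloop
endfacet
facet normal 0.065 0.293 0.954
outer loop
vertex 1.643 2.875 3.271
vertex 1.417 1.714 3.643
vertex 2.584 2.086 3.449
endloop
endfacet
facet normal 0.481 0.695 0.535
outer loop
vertex 1.643 2.875 3.271
vertex 2.584 2.086 3.449
vertex 2.586 2.842 2.465
endloop
endfacet
facet normal 0.068 0.997 0.038
outer loop
vertex 1.643 2.875 3.271
vertex 2.586 2.842 2.465
vertex 1.42 2.937 2.052
endloop
endfacet
facet normal -0.604 0.783 0.150
outer loop
vertex 1.643 2.875 3.271
vertex 1.42 2.937 2.052
vertex 0.697 2.24 2.78
endloop
endfacet
facet normal 0.270 -0.387 0.882
outer loop
vertex 2.584 2.086 3.449
vertex 1.417 1.714 3.643
vertex 2.22 0.963 3.068
endloop
endfacet
facet normal -0.814 -0.299 0.497
outer loop
vertex 1.417 1.714 3.643
vertex 0.697 2.24 2.78
vertex 1.054 1.058 2.655
endloop
endfacet
facet normal -0.813 0.405 -0.419
outer loop
vertex 0.697 2.24 2.78
vertex 1.42 2.937 2.052
vertex 1.056 1.814 1.671
endloop
endfacet
facet normal 0.274 0.752 -0.600
outer loop
vertex 1.42 2.937 2.052
vertex 2.586 2.842 2.465
vertex 2.223 2.186 1.477
endloop
endfacet
facet normal 0.943 0.263 0.204
outer loop
vertex 2.586 2.842 2.465
vertex 2.584 2.086 3.449
vertex 2.943 1.66 2.34
endloop
endfacet
facet normal -0.068 -0.997 -0.038
outer loop
vertex 1.997 1.025 1.849
vertex 2.22 0.963 3.068
vertex 1.054 1.058 2.655
endloop
endfacet
facet normal -0.481 -0.695 -0.535
outer loop
vertex 1.997 1.025 1.849
vertex 1.054 1.058 2.655
vertex 1.056 1.814 1.671
endloop
endfacet
facet normal -0.065 -0.293 -0.954
outer loop
vertex 1.997 1.025 1.849
vertex 1.056 1.814 1.671
vertex 2.223 2.186 1.477
endloop
endfacet
facet normal 0.605 -0.347 -0.716
outer loop
vertex 1.997 1.025 1.849
vertex 2.223 2.186 1.477
vertex 2.943 1.66 2.34
endloop
endfacet
facet normal 0.604 -0.783 -0.150
outer loop
vertex 1.997 1.025 1.849
vertex 2.943 1.66 2.34
vertex 2.22 0.963 3.068
endloop
endfacet
facet normal -0.274 -0.752 0.600
outer loop
vertex 1.054 1.058 2.655
vertex 2.22 0.963 3.068
vertex 1.417 1.714 3.643
endloop
endfacet
facet normal -0.943 -0.263 -0.204
outer loop
vertex 1.056 1.814 1.671
vertex 1.054 1.058 2.655
vertex 0.697 2.24 2.78
endloop
endfacet
facet normal -0.270 0.387 -0.882
outer loop
vertex 2.223 2.186 1.477
vertex 1.056 1.814 1.671
vertex 1.42 2.937 2.052
endloop
endfacet
facet normal 0.814 0.299 -0.497
outer loop
vertex 2.943 1.66 2.34
vertex 2.223 2.186 1.477
vertex 2.586 2.842 2.465
endloop
endfacet
facet normal 0.813 -0.405 0.419
outer loop
vertex 2.22 0.963 3.068
vertex 2.943 1.66 2.34
vertex 2.584 2.086 3.449
endloop
endfacet

endsolid


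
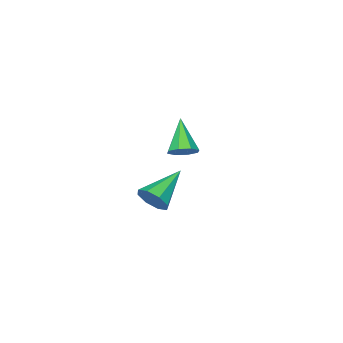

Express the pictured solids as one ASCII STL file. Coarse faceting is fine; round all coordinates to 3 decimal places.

solid 
facet normal 0.444 0.549 -0.708
outer loop
vertex -0.815 3.917 1.684
vertex -1.43 4.155 1.483
vertex -0.954 4.358 1.939
endloop
endfacet
facet normal 0.659 -0.210 0.722
outer loop
vertex -0.815 3.917 1.684
vertex -0.954 4.358 1.939
vertex -2.23 3.165 2.757
endloop
endfacet
facet normal 0.443 0.550 -0.708
outer loop
vertex -0.954 4.358 1.939
vertex -1.43 4.155 1.483
vertex -1.373 4.68 1.927
endloop
endfacet
facet normal 0.247 0.355 0.902
outer loop
vertex -0.954 4.358 1.939
vertex -1.373 4.68 1.927
vertex -2.23 3.165 2.757
endloop
endfacet
facet normal 0.443 0.550 -0.708
outer loop
vertex -1.373 4.68 1.927
vertex -1.43 4.155 1.483
vertex -1.825 4.694 1.655
endloop
endfacet
facet normal -0.397 0.603 0.691
outer loop
vertex -1.373 4.68 1.927
vertex -1.825 4.694 1.655
vertex -2.23 3.165 2.757
endloop
endfacet
facet normal 0.444 0.551 -0.707
outer loop
vertex -1.825 4.694 1.655
vertex -1.43 4.155 1.483
vertex -2.046 4.393 1.282
endloop
endfacet
facet normal -0.895 0.391 0.214
outer loop
vertex -1.825 4.694 1.655
vertex -2.046 4.393 1.282
vertex -2.23 3.165 2.757
endloop
endfacet
facet normal 0.443 0.549 -0.708
outer loop
vertex -2.046 4.393 1.282
vertex -1.43 4.155 1.483
vertex -1.907 3.952 1.027
endloop
endfacet
facet normal -0.956 -0.157 -0.250
outer loop
vertex -2.046 4.393 1.282
vertex -1.907 3.952 1.027
vertex -2.23 3.165 2.757
endloop
endfacet
facet normal 0.443 0.550 -0.708
outer loop
vertex -1.907 3.952 1.027
vertex -1.43 4.155 1.483
vertex -1.488 3.63 1.039
endloop
endfacet
facet normal -0.542 -0.722 -0.430
outer loop
vertex -1.907 3.952 1.027
vertex -1.488 3.63 1.039
vertex -2.23 3.165 2.757
endloop
endfacet
facet normal 0.444 0.549 -0.708
outer loop
vertex -1.488 3.63 1.039
vertex -1.43 4.155 1.483
vertex -1.036 3.615 1.311
endloop
endfacet
facet normal 0.100 -0.970 -0.220
outer loop
vertex -1.488 3.63 1.039
vertex -1.036 3.615 1.311
vertex -2.23 3.165 2.757
endloop
endfacet
facet normal 0.444 0.549 -0.708
outer loop
vertex -1.036 3.615 1.311
vertex -1.43 4.155 1.483
vertex -0.815 3.917 1.684
endloop
endfacet
facet normal 0.599 -0.758 0.259
outer loop
vertex -1.036 3.615 1.311
vertex -0.815 3.917 1.684
vertex -2.23 3.165 2.757
endloop
endfacet
facet normal 0.893 0.107 -0.438
outer loop
vertex -2.478 0.252 -3.103
vertex -2.811 0.815 -3.645
vertex -2.442 0.862 -2.881
endloop
endfacet
facet normal 0.117 -0.346 0.931
outer loop
vertex -2.478 0.252 -3.103
vertex -2.442 0.862 -2.881
vertex -4.749 0.585 -2.695
endloop
endfacet
facet normal 0.893 0.106 -0.438
outer loop
vertex -2.442 0.862 -2.881
vertex -2.811 0.815 -3.645
vertex -2.622 1.445 -3.107
endloop
endfacet
facet normal 0.031 0.369 0.929
outer loop
vertex -2.442 0.862 -2.881
vertex -2.622 1.445 -3.107
vertex -4.749 0.585 -2.695
endloop
endfacet
facet normal 0.893 0.106 -0.438
outer loop
vertex -2.622 1.445 -3.107
vertex -2.811 0.815 -3.645
vertex -2.913 1.659 -3.648
endloop
endfacet
facet normal -0.251 0.846 0.470
outer loop
vertex -2.622 1.445 -3.107
vertex -2.913 1.659 -3.648
vertex -4.749 0.585 -2.695
endloop
endfacet
facet normal 0.893 0.106 -0.438
outer loop
vertex -2.913 1.659 -3.648
vertex -2.811 0.815 -3.645
vertex -3.144 1.379 -4.187
endloop
endfacet
facet normal -0.564 0.807 -0.177
outer loop
vertex -2.913 1.659 -3.648
vertex -3.144 1.379 -4.187
vertex -4.749 0.585 -2.695
endloop
endfacet
facet normal 0.893 0.106 -0.438
outer loop
vertex -3.144 1.379 -4.187
vertex -2.811 0.815 -3.645
vertex -3.18 0.768 -4.409
endloop
endfacet
facet normal -0.724 0.273 -0.634
outer loop
vertex -3.144 1.379 -4.187
vertex -3.18 0.768 -4.409
vertex -4.749 0.585 -2.695
endloop
endfacet
facet normal 0.893 0.106 -0.438
outer loop
vertex -3.18 0.768 -4.409
vertex -2.811 0.815 -3.645
vertex -3.0 0.185 -4.183
endloop
endfacet
facet normal -0.638 -0.442 -0.631
outer loop
vertex -3.18 0.768 -4.409
vertex -3.0 0.185 -4.183
vertex -4.749 0.585 -2.695
endloop
endfacet
facet normal 0.893 0.105 -0.437
outer loop
vertex -3.0 0.185 -4.183
vertex -2.811 0.815 -3.645
vertex -2.71 -0.029 -3.642
endloop
endfacet
facet normal -0.356 -0.918 -0.172
outer loop
vertex -3.0 0.185 -4.183
vertex -2.71 -0.029 -3.642
vertex -4.749 0.585 -2.695
endloop
endfacet
facet normal 0.892 0.105 -0.439
outer loop
vertex -2.71 -0.029 -3.642
vertex -2.811 0.815 -3.645
vertex -2.478 0.252 -3.103
endloop
endfacet
facet normal -0.043 -0.878 0.476
outer loop
vertex -2.71 -0.029 -3.642
vertex -2.478 0.252 -3.103
vertex -4.749 0.585 -2.695
endloop
endfacet

endsolid


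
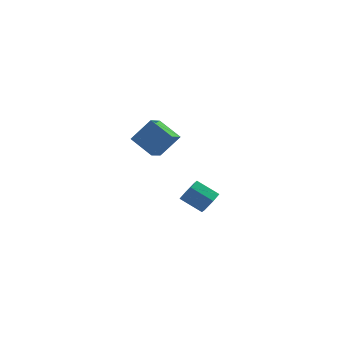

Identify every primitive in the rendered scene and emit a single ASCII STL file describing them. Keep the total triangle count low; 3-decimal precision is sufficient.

solid 
facet normal -0.640 -0.044 -0.767
outer loop
vertex -2.721 -0.016 3.986
vertex -2.097 1.006 3.406
vertex -1.662 -1.126 3.166
endloop
endfacet
facet normal -0.468 -0.769 0.435
outer loop
vertex -0.503 -1.046 4.554
vertex -2.721 -0.016 3.986
vertex -1.662 -1.126 3.166
endloop
endfacet
facet normal -0.640 -0.044 -0.767
outer loop
vertex -1.662 -1.126 3.166
vertex -2.097 1.006 3.406
vertex -1.038 -0.104 2.586
endloop
endfacet
facet normal 0.608 -0.639 -0.471
outer loop
vertex -1.038 -0.104 2.586
vertex -0.503 -1.046 4.554
vertex -1.662 -1.126 3.166
endloop
endfacet
facet normal -0.608 0.639 0.471
outer loop
vertex -2.721 -0.016 3.986
vertex -0.938 1.086 4.794
vertex -2.097 1.006 3.406
endloop
endfacet
facet normal -0.468 -0.769 0.435
outer loop
vertex -1.562 0.064 5.374
vertex -2.721 -0.016 3.986
vertex -0.503 -1.046 4.554
endloop
endfacet
facet normal -0.608 0.639 0.471
outer loop
vertex -1.562 0.064 5.374
vertex -0.938 1.086 4.794
vertex -2.721 -0.016 3.986
endloop
endfacet
facet normal 0.468 0.769 -0.435
outer loop
vertex -2.097 1.006 3.406
vertex -0.938 1.086 4.794
vertex -1.038 -0.104 2.586
endloop
endfacet
facet normal 0.608 -0.639 -0.471
outer loop
vertex 0.121 -0.024 3.974
vertex -0.503 -1.046 4.554
vertex -1.038 -0.104 2.586
endloop
endfacet
facet normal 0.468 0.769 -0.435
outer loop
vertex -1.038 -0.104 2.586
vertex -0.938 1.086 4.794
vertex 0.121 -0.024 3.974
endloop
endfacet
facet normal 0.640 0.044 0.767
outer loop
vertex 0.121 -0.024 3.974
vertex -1.562 0.064 5.374
vertex -0.503 -1.046 4.554
endloop
endfacet
facet normal 0.640 0.044 0.767
outer loop
vertex -0.938 1.086 4.794
vertex -1.562 0.064 5.374
vertex 0.121 -0.024 3.974
endloop
endfacet
facet normal 0.758 -0.370 -0.537
outer loop
vertex 2.936 3.688 -2.997
vertex 2.407 3.64 -3.711
vertex 2.878 4.379 -3.555
endloop
endfacet
facet normal 0.648 0.511 0.565
outer loop
vertex 2.936 3.688 -2.997
vertex 2.878 4.379 -3.555
vertex 1.662 4.308 -2.095
endloop
endfacet
facet normal 0.649 0.510 0.565
outer loop
vertex 1.662 4.308 -2.095
vertex 2.878 4.379 -3.555
vertex 1.604 4.999 -2.652
endloop
endfacet
facet normal -0.758 0.369 0.537
outer loop
vertex 1.662 4.308 -2.095
vertex 1.604 4.999 -2.652
vertex 1.133 4.26 -2.809
endloop
endfacet
facet normal 0.758 -0.370 -0.538
outer loop
vertex 2.878 4.379 -3.555
vertex 2.407 3.64 -3.711
vertex 2.348 4.331 -4.269
endloop
endfacet
facet normal 0.267 0.928 -0.260
outer loop
vertex 2.878 4.379 -3.555
vertex 2.348 4.331 -4.269
vertex 1.604 4.999 -2.652
endloop
endfacet
facet normal 0.267 0.928 -0.260
outer loop
vertex 1.604 4.999 -2.652
vertex 2.348 4.331 -4.269
vertex 1.075 4.951 -3.366
endloop
endfacet
facet normal -0.758 0.369 0.537
outer loop
vertex 1.604 4.999 -2.652
vertex 1.075 4.951 -3.366
vertex 1.133 4.26 -2.809
endloop
endfacet
facet normal 0.758 -0.369 -0.537
outer loop
vertex 2.348 4.331 -4.269
vertex 2.407 3.64 -3.711
vertex 1.878 3.592 -4.425
endloop
endfacet
facet normal -0.382 0.417 -0.825
outer loop
vertex 2.348 4.331 -4.269
vertex 1.878 3.592 -4.425
vertex 1.075 4.951 -3.366
endloop
endfacet
facet normal -0.381 0.418 -0.825
outer loop
vertex 1.075 4.951 -3.366
vertex 1.878 3.592 -4.425
vertex 0.604 4.212 -3.523
endloop
endfacet
facet normal -0.758 0.369 0.537
outer loop
vertex 1.075 4.951 -3.366
vertex 0.604 4.212 -3.523
vertex 1.133 4.26 -2.809
endloop
endfacet
facet normal 0.758 -0.369 -0.537
outer loop
vertex 1.878 3.592 -4.425
vertex 2.407 3.64 -3.711
vertex 1.936 2.901 -3.868
endloop
endfacet
facet normal -0.648 -0.510 -0.565
outer loop
vertex 1.878 3.592 -4.425
vertex 1.936 2.901 -3.868
vertex 0.604 4.212 -3.523
endloop
endfacet
facet normal -0.649 -0.510 -0.565
outer loop
vertex 0.604 4.212 -3.523
vertex 1.936 2.901 -3.868
vertex 0.662 3.521 -2.965
endloop
endfacet
facet normal -0.758 0.370 0.537
outer loop
vertex 0.604 4.212 -3.523
vertex 0.662 3.521 -2.965
vertex 1.133 4.26 -2.809
endloop
endfacet
facet normal 0.758 -0.369 -0.537
outer loop
vertex 1.936 2.901 -3.868
vertex 2.407 3.64 -3.711
vertex 2.465 2.949 -3.154
endloop
endfacet
facet normal -0.267 -0.928 0.260
outer loop
vertex 1.936 2.901 -3.868
vertex 2.465 2.949 -3.154
vertex 0.662 3.521 -2.965
endloop
endfacet
facet normal -0.267 -0.928 0.261
outer loop
vertex 0.662 3.521 -2.965
vertex 2.465 2.949 -3.154
vertex 1.192 3.569 -2.251
endloop
endfacet
facet normal -0.758 0.370 0.538
outer loop
vertex 0.662 3.521 -2.965
vertex 1.192 3.569 -2.251
vertex 1.133 4.26 -2.809
endloop
endfacet
facet normal 0.758 -0.369 -0.537
outer loop
vertex 2.465 2.949 -3.154
vertex 2.407 3.64 -3.711
vertex 2.936 3.688 -2.997
endloop
endfacet
facet normal 0.381 -0.418 0.825
outer loop
vertex 2.465 2.949 -3.154
vertex 2.936 3.688 -2.997
vertex 1.192 3.569 -2.251
endloop
endfacet
facet normal 0.381 -0.417 0.825
outer loop
vertex 1.192 3.569 -2.251
vertex 2.936 3.688 -2.997
vertex 1.662 4.308 -2.095
endloop
endfacet
facet normal -0.758 0.369 0.537
outer loop
vertex 1.192 3.569 -2.251
vertex 1.662 4.308 -2.095
vertex 1.133 4.26 -2.809
endloop
endfacet

endsolid


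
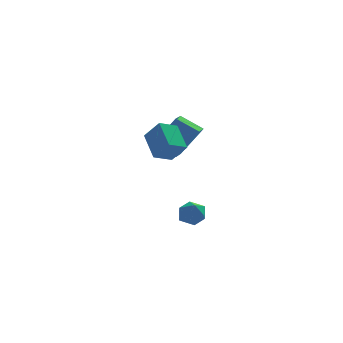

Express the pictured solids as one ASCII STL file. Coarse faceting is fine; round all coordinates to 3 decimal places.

solid 
facet normal -0.554 0.032 -0.832
outer loop
vertex -3.556 2.064 -0.136
vertex -3.208 3.218 -0.323
vertex -2.407 1.59 -0.92
endloop
endfacet
facet normal -0.285 -0.946 0.154
outer loop
vertex -1.232 1.522 0.843
vertex -3.556 2.064 -0.136
vertex -2.407 1.59 -0.92
endloop
endfacet
facet normal -0.554 0.032 -0.832
outer loop
vertex -2.407 1.59 -0.92
vertex -3.208 3.218 -0.323
vertex -2.059 2.744 -1.107
endloop
endfacet
facet normal 0.782 -0.322 -0.534
outer loop
vertex -2.059 2.744 -1.107
vertex -1.232 1.522 0.843
vertex -2.407 1.59 -0.92
endloop
endfacet
facet normal -0.782 0.322 0.534
outer loop
vertex -3.556 2.064 -0.136
vertex -2.033 3.15 1.44
vertex -3.208 3.218 -0.323
endloop
endfacet
facet normal -0.285 -0.946 0.154
outer loop
vertex -2.381 1.996 1.627
vertex -3.556 2.064 -0.136
vertex -1.232 1.522 0.843
endloop
endfacet
facet normal -0.782 0.322 0.534
outer loop
vertex -2.381 1.996 1.627
vertex -2.033 3.15 1.44
vertex -3.556 2.064 -0.136
endloop
endfacet
facet normal 0.285 0.946 -0.154
outer loop
vertex -3.208 3.218 -0.323
vertex -2.033 3.15 1.44
vertex -2.059 2.744 -1.107
endloop
endfacet
facet normal 0.782 -0.322 -0.534
outer loop
vertex -0.884 2.676 0.656
vertex -1.232 1.522 0.843
vertex -2.059 2.744 -1.107
endloop
endfacet
facet normal 0.285 0.946 -0.154
outer loop
vertex -2.059 2.744 -1.107
vertex -2.033 3.15 1.44
vertex -0.884 2.676 0.656
endloop
endfacet
facet normal 0.554 -0.032 0.832
outer loop
vertex -0.884 2.676 0.656
vertex -2.381 1.996 1.627
vertex -1.232 1.522 0.843
endloop
endfacet
facet normal 0.554 -0.032 0.832
outer loop
vertex -2.033 3.15 1.44
vertex -2.381 1.996 1.627
vertex -0.884 2.676 0.656
endloop
endfacet
facet normal -0.528 0.405 -0.746
outer loop
vertex -4.007 -4.569 1.255
vertex -4.354 -3.231 2.227
vertex -3.093 -4.062 0.883
endloop
endfacet
facet normal 0.205 -0.792 -0.575
outer loop
vertex -2.406 -4.589 1.853
vertex -4.007 -4.569 1.255
vertex -3.093 -4.062 0.883
endloop
endfacet
facet normal -0.528 0.405 -0.746
outer loop
vertex -3.093 -4.062 0.883
vertex -4.354 -3.231 2.227
vertex -3.44 -2.724 1.855
endloop
endfacet
facet normal 0.824 0.457 -0.335
outer loop
vertex -3.44 -2.724 1.855
vertex -2.406 -4.589 1.853
vertex -3.093 -4.062 0.883
endloop
endfacet
facet normal -0.824 -0.457 0.335
outer loop
vertex -4.007 -4.569 1.255
vertex -3.667 -3.758 3.197
vertex -4.354 -3.231 2.227
endloop
endfacet
facet normal 0.205 -0.792 -0.575
outer loop
vertex -3.32 -5.096 2.225
vertex -4.007 -4.569 1.255
vertex -2.406 -4.589 1.853
endloop
endfacet
facet normal -0.824 -0.457 0.335
outer loop
vertex -3.32 -5.096 2.225
vertex -3.667 -3.758 3.197
vertex -4.007 -4.569 1.255
endloop
endfacet
facet normal -0.205 0.792 0.575
outer loop
vertex -4.354 -3.231 2.227
vertex -3.667 -3.758 3.197
vertex -3.44 -2.724 1.855
endloop
endfacet
facet normal 0.824 0.457 -0.335
outer loop
vertex -2.753 -3.251 2.825
vertex -2.406 -4.589 1.853
vertex -3.44 -2.724 1.855
endloop
endfacet
facet normal -0.205 0.792 0.575
outer loop
vertex -3.44 -2.724 1.855
vertex -3.667 -3.758 3.197
vertex -2.753 -3.251 2.825
endloop
endfacet
facet normal 0.528 -0.405 0.746
outer loop
vertex -2.753 -3.251 2.825
vertex -3.32 -5.096 2.225
vertex -2.406 -4.589 1.853
endloop
endfacet
facet normal 0.528 -0.405 0.746
outer loop
vertex -3.667 -3.758 3.197
vertex -3.32 -5.096 2.225
vertex -2.753 -3.251 2.825
endloop
endfacet
facet normal -0.194 0.940 0.281
outer loop
vertex -1.559 -0.238 -3.989
vertex -2.37 -0.414 -3.959
vertex -1.897 -0.518 -3.284
endloop
endfacet
facet normal 0.449 0.735 0.507
outer loop
vertex -1.559 -0.238 -3.989
vertex -1.897 -0.518 -3.284
vertex -1.156 -0.801 -3.53
endloop
endfacet
facet normal 0.835 0.547 -0.063
outer loop
vertex -1.559 -0.238 -3.989
vertex -1.156 -0.801 -3.53
vertex -1.171 -0.873 -4.358
endloop
endfacet
facet normal 0.429 0.635 -0.642
outer loop
vertex -1.559 -0.238 -3.989
vertex -1.171 -0.873 -4.358
vertex -1.921 -0.634 -4.623
endloop
endfacet
facet normal -0.207 0.879 -0.431
outer loop
vertex -1.559 -0.238 -3.989
vertex -1.921 -0.634 -4.623
vertex -2.37 -0.414 -3.959
endloop
endfacet
facet normal 0.364 0.156 0.918
outer loop
vertex -1.156 -0.801 -3.53
vertex -1.897 -0.518 -3.284
vertex -1.719 -1.326 -3.217
endloop
endfacet
facet normal -0.677 0.489 0.550
outer loop
vertex -1.897 -0.518 -3.284
vertex -2.37 -0.414 -3.959
vertex -2.469 -1.087 -3.482
endloop
endfacet
facet normal -0.698 0.390 -0.601
outer loop
vertex -2.37 -0.414 -3.959
vertex -1.921 -0.634 -4.623
vertex -2.484 -1.159 -4.31
endloop
endfacet
facet normal 0.332 -0.005 -0.943
outer loop
vertex -1.921 -0.634 -4.623
vertex -1.171 -0.873 -4.358
vertex -1.743 -1.442 -4.556
endloop
endfacet
facet normal 0.989 -0.149 -0.005
outer loop
vertex -1.171 -0.873 -4.358
vertex -1.156 -0.801 -3.53
vertex -1.27 -1.546 -3.881
endloop
endfacet
facet normal -0.429 -0.635 0.642
outer loop
vertex -2.081 -1.722 -3.851
vertex -1.719 -1.326 -3.217
vertex -2.469 -1.087 -3.482
endloop
endfacet
facet normal -0.835 -0.547 0.063
outer loop
vertex -2.081 -1.722 -3.851
vertex -2.469 -1.087 -3.482
vertex -2.484 -1.159 -4.31
endloop
endfacet
facet normal -0.449 -0.735 -0.507
outer loop
vertex -2.081 -1.722 -3.851
vertex -2.484 -1.159 -4.31
vertex -1.743 -1.442 -4.556
endloop
endfacet
facet normal 0.194 -0.940 -0.281
outer loop
vertex -2.081 -1.722 -3.851
vertex -1.743 -1.442 -4.556
vertex -1.27 -1.546 -3.881
endloop
endfacet
facet normal 0.207 -0.879 0.431
outer loop
vertex -2.081 -1.722 -3.851
vertex -1.27 -1.546 -3.881
vertex -1.719 -1.326 -3.217
endloop
endfacet
facet normal -0.332 0.005 0.943
outer loop
vertex -2.469 -1.087 -3.482
vertex -1.719 -1.326 -3.217
vertex -1.897 -0.518 -3.284
endloop
endfacet
facet normal -0.989 0.149 0.005
outer loop
vertex -2.484 -1.159 -4.31
vertex -2.469 -1.087 -3.482
vertex -2.37 -0.414 -3.959
endloop
endfacet
facet normal -0.364 -0.156 -0.918
outer loop
vertex -1.743 -1.442 -4.556
vertex -2.484 -1.159 -4.31
vertex -1.921 -0.634 -4.623
endloop
endfacet
facet normal 0.677 -0.489 -0.550
outer loop
vertex -1.27 -1.546 -3.881
vertex -1.743 -1.442 -4.556
vertex -1.171 -0.873 -4.358
endloop
endfacet
facet normal 0.698 -0.390 0.601
outer loop
vertex -1.719 -1.326 -3.217
vertex -1.27 -1.546 -3.881
vertex -1.156 -0.801 -3.53
endloop
endfacet

endsolid


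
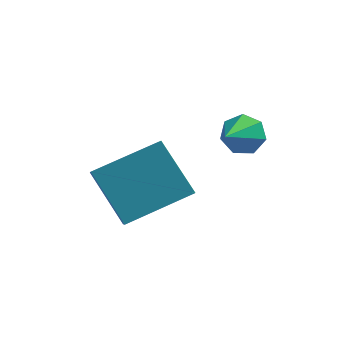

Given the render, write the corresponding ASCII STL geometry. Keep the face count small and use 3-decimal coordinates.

solid 
facet normal 0.233 0.821 -0.522
outer loop
vertex 0.474 4.515 2.913
vertex 0.005 4.353 2.449
vertex -0.066 4.73 3.01
endloop
endfacet
facet normal 0.207 0.080 0.975
outer loop
vertex 0.474 4.515 2.913
vertex -0.066 4.73 3.01
vertex -0.325 3.187 3.191
endloop
endfacet
facet normal 0.232 0.821 -0.522
outer loop
vertex -0.066 4.73 3.01
vertex 0.005 4.353 2.449
vertex -0.554 4.661 2.685
endloop
endfacet
facet normal -0.563 0.189 0.805
outer loop
vertex -0.066 4.73 3.01
vertex -0.554 4.661 2.685
vertex -0.325 3.187 3.191
endloop
endfacet
facet normal 0.231 0.820 -0.523
outer loop
vertex -0.554 4.661 2.685
vertex 0.005 4.353 2.449
vertex -0.621 4.359 2.182
endloop
endfacet
facet normal -0.979 -0.089 0.184
outer loop
vertex -0.554 4.661 2.685
vertex -0.621 4.359 2.182
vertex -0.325 3.187 3.191
endloop
endfacet
facet normal 0.231 0.821 -0.523
outer loop
vertex -0.621 4.359 2.182
vertex 0.005 4.353 2.449
vertex -0.217 4.053 1.88
endloop
endfacet
facet normal -0.726 -0.545 -0.420
outer loop
vertex -0.621 4.359 2.182
vertex -0.217 4.053 1.88
vertex -0.325 3.187 3.191
endloop
endfacet
facet normal 0.233 0.820 -0.523
outer loop
vertex -0.217 4.053 1.88
vertex 0.005 4.353 2.449
vertex 0.354 3.972 2.007
endloop
endfacet
facet normal 0.004 -0.835 -0.551
outer loop
vertex -0.217 4.053 1.88
vertex 0.354 3.972 2.007
vertex -0.325 3.187 3.191
endloop
endfacet
facet normal 0.233 0.820 -0.523
outer loop
vertex 0.354 3.972 2.007
vertex 0.005 4.353 2.449
vertex 0.662 4.178 2.467
endloop
endfacet
facet normal 0.662 -0.741 -0.112
outer loop
vertex 0.354 3.972 2.007
vertex 0.662 4.178 2.467
vertex -0.325 3.187 3.191
endloop
endfacet
facet normal 0.233 0.821 -0.522
outer loop
vertex 0.662 4.178 2.467
vertex 0.005 4.353 2.449
vertex 0.474 4.515 2.913
endloop
endfacet
facet normal 0.752 -0.333 0.569
outer loop
vertex 0.662 4.178 2.467
vertex 0.474 4.515 2.913
vertex -0.325 3.187 3.191
endloop
endfacet
facet normal -0.803 -0.499 -0.326
outer loop
vertex -3.502 1.136 2.939
vertex -3.696 1.848 2.326
vertex -2.459 0.304 1.643
endloop
endfacet
facet normal 0.202 -0.742 0.639
outer loop
vertex -0.804 1.332 2.314
vertex -3.502 1.136 2.939
vertex -2.459 0.304 1.643
endloop
endfacet
facet normal -0.803 -0.499 -0.326
outer loop
vertex -2.459 0.304 1.643
vertex -3.696 1.848 2.326
vertex -2.653 1.017 1.03
endloop
endfacet
facet normal 0.560 -0.447 -0.697
outer loop
vertex -2.653 1.017 1.03
vertex -0.804 1.332 2.314
vertex -2.459 0.304 1.643
endloop
endfacet
facet normal -0.560 0.447 0.697
outer loop
vertex -3.502 1.136 2.939
vertex -2.041 2.876 2.997
vertex -3.696 1.848 2.326
endloop
endfacet
facet normal 0.202 -0.743 0.639
outer loop
vertex -1.847 2.163 3.61
vertex -3.502 1.136 2.939
vertex -0.804 1.332 2.314
endloop
endfacet
facet normal -0.560 0.447 0.697
outer loop
vertex -1.847 2.163 3.61
vertex -2.041 2.876 2.997
vertex -3.502 1.136 2.939
endloop
endfacet
facet normal -0.202 0.742 -0.639
outer loop
vertex -3.696 1.848 2.326
vertex -2.041 2.876 2.997
vertex -2.653 1.017 1.03
endloop
endfacet
facet normal 0.560 -0.447 -0.697
outer loop
vertex -0.998 2.044 1.701
vertex -0.804 1.332 2.314
vertex -2.653 1.017 1.03
endloop
endfacet
facet normal -0.202 0.742 -0.639
outer loop
vertex -2.653 1.017 1.03
vertex -2.041 2.876 2.997
vertex -0.998 2.044 1.701
endloop
endfacet
facet normal 0.803 0.499 0.326
outer loop
vertex -0.998 2.044 1.701
vertex -1.847 2.163 3.61
vertex -0.804 1.332 2.314
endloop
endfacet
facet normal 0.803 0.499 0.326
outer loop
vertex -2.041 2.876 2.997
vertex -1.847 2.163 3.61
vertex -0.998 2.044 1.701
endloop
endfacet

endsolid


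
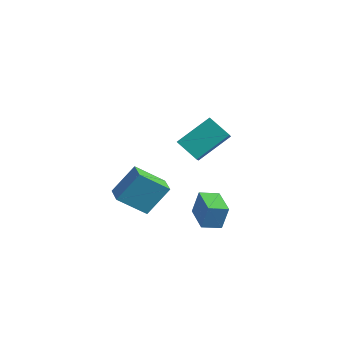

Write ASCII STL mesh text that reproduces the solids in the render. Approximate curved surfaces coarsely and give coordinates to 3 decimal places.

solid 
facet normal -0.503 0.627 -0.595
outer loop
vertex -1.408 -2.335 0.777
vertex -0.907 -0.965 1.798
vertex -0.452 -2.193 0.118
endloop
endfacet
facet normal -0.281 -0.769 -0.574
outer loop
vertex 0.127 -2.915 0.802
vertex -1.408 -2.335 0.777
vertex -0.452 -2.193 0.118
endloop
endfacet
facet normal -0.502 0.628 -0.595
outer loop
vertex -0.452 -2.193 0.118
vertex -0.907 -0.965 1.798
vertex 0.05 -0.824 1.139
endloop
endfacet
facet normal 0.817 0.121 -0.564
outer loop
vertex 0.05 -0.824 1.139
vertex 0.127 -2.915 0.802
vertex -0.452 -2.193 0.118
endloop
endfacet
facet normal -0.817 -0.121 0.564
outer loop
vertex -1.408 -2.335 0.777
vertex -0.328 -1.687 2.482
vertex -0.907 -0.965 1.798
endloop
endfacet
facet normal -0.281 -0.769 -0.573
outer loop
vertex -0.83 -3.056 1.461
vertex -1.408 -2.335 0.777
vertex 0.127 -2.915 0.802
endloop
endfacet
facet normal -0.817 -0.121 0.564
outer loop
vertex -0.83 -3.056 1.461
vertex -0.328 -1.687 2.482
vertex -1.408 -2.335 0.777
endloop
endfacet
facet normal 0.282 0.769 0.574
outer loop
vertex -0.907 -0.965 1.798
vertex -0.328 -1.687 2.482
vertex 0.05 -0.824 1.139
endloop
endfacet
facet normal 0.817 0.121 -0.563
outer loop
vertex 0.628 -1.545 1.823
vertex 0.127 -2.915 0.802
vertex 0.05 -0.824 1.139
endloop
endfacet
facet normal 0.281 0.769 0.574
outer loop
vertex 0.05 -0.824 1.139
vertex -0.328 -1.687 2.482
vertex 0.628 -1.545 1.823
endloop
endfacet
facet normal 0.502 -0.627 0.595
outer loop
vertex 0.628 -1.545 1.823
vertex -0.83 -3.056 1.461
vertex 0.127 -2.915 0.802
endloop
endfacet
facet normal 0.503 -0.628 0.594
outer loop
vertex -0.328 -1.687 2.482
vertex -0.83 -3.056 1.461
vertex 0.628 -1.545 1.823
endloop
endfacet
facet normal -0.486 -0.838 0.247
outer loop
vertex -0.358 -1.681 -3.024
vertex -1.555 -0.975 -2.986
vertex -0.533 -1.916 -4.167
endloop
endfacet
facet normal 0.861 -0.508 -0.027
outer loop
vertex -0.085 -1.145 -4.394
vertex -0.358 -1.681 -3.024
vertex -0.533 -1.916 -4.167
endloop
endfacet
facet normal -0.487 -0.838 0.246
outer loop
vertex -0.533 -1.916 -4.167
vertex -1.555 -0.975 -2.986
vertex -1.729 -1.21 -4.129
endloop
endfacet
facet normal -0.148 -0.199 -0.969
outer loop
vertex -1.729 -1.21 -4.129
vertex -0.085 -1.145 -4.394
vertex -0.533 -1.916 -4.167
endloop
endfacet
facet normal 0.148 0.199 0.969
outer loop
vertex -0.358 -1.681 -3.024
vertex -1.107 -0.204 -3.213
vertex -1.555 -0.975 -2.986
endloop
endfacet
facet normal 0.861 -0.507 -0.027
outer loop
vertex 0.089 -0.91 -3.251
vertex -0.358 -1.681 -3.024
vertex -0.085 -1.145 -4.394
endloop
endfacet
facet normal 0.148 0.199 0.969
outer loop
vertex 0.089 -0.91 -3.251
vertex -1.107 -0.204 -3.213
vertex -0.358 -1.681 -3.024
endloop
endfacet
facet normal -0.861 0.508 0.027
outer loop
vertex -1.555 -0.975 -2.986
vertex -1.107 -0.204 -3.213
vertex -1.729 -1.21 -4.129
endloop
endfacet
facet normal -0.148 -0.199 -0.969
outer loop
vertex -1.282 -0.439 -4.356
vertex -0.085 -1.145 -4.394
vertex -1.729 -1.21 -4.129
endloop
endfacet
facet normal -0.861 0.507 0.028
outer loop
vertex -1.729 -1.21 -4.129
vertex -1.107 -0.204 -3.213
vertex -1.282 -0.439 -4.356
endloop
endfacet
facet normal 0.487 0.838 -0.246
outer loop
vertex -1.282 -0.439 -4.356
vertex 0.089 -0.91 -3.251
vertex -0.085 -1.145 -4.394
endloop
endfacet
facet normal 0.487 0.838 -0.247
outer loop
vertex -1.107 -0.204 -3.213
vertex 0.089 -0.91 -3.251
vertex -1.282 -0.439 -4.356
endloop
endfacet
facet normal -0.830 0.540 -0.139
outer loop
vertex -4.223 -3.447 -2.936
vertex -3.814 -2.495 -1.678
vertex -3.416 -2.465 -3.941
endloop
endfacet
facet normal -0.251 -0.584 -0.772
outer loop
vertex -2.586 -3.005 -3.802
vertex -4.223 -3.447 -2.936
vertex -3.416 -2.465 -3.941
endloop
endfacet
facet normal -0.830 0.540 -0.139
outer loop
vertex -3.416 -2.465 -3.941
vertex -3.814 -2.495 -1.678
vertex -3.007 -1.513 -2.682
endloop
endfacet
facet normal 0.498 0.606 -0.620
outer loop
vertex -3.007 -1.513 -2.682
vertex -2.586 -3.005 -3.802
vertex -3.416 -2.465 -3.941
endloop
endfacet
facet normal -0.498 -0.606 0.620
outer loop
vertex -4.223 -3.447 -2.936
vertex -2.984 -3.035 -1.539
vertex -3.814 -2.495 -1.678
endloop
endfacet
facet normal -0.251 -0.583 -0.772
outer loop
vertex -3.393 -3.987 -2.798
vertex -4.223 -3.447 -2.936
vertex -2.586 -3.005 -3.802
endloop
endfacet
facet normal -0.498 -0.606 0.620
outer loop
vertex -3.393 -3.987 -2.798
vertex -2.984 -3.035 -1.539
vertex -4.223 -3.447 -2.936
endloop
endfacet
facet normal 0.250 0.584 0.772
outer loop
vertex -3.814 -2.495 -1.678
vertex -2.984 -3.035 -1.539
vertex -3.007 -1.513 -2.682
endloop
endfacet
facet normal 0.498 0.606 -0.620
outer loop
vertex -2.177 -2.053 -2.544
vertex -2.586 -3.005 -3.802
vertex -3.007 -1.513 -2.682
endloop
endfacet
facet normal 0.251 0.584 0.772
outer loop
vertex -3.007 -1.513 -2.682
vertex -2.984 -3.035 -1.539
vertex -2.177 -2.053 -2.544
endloop
endfacet
facet normal 0.830 -0.540 0.139
outer loop
vertex -2.177 -2.053 -2.544
vertex -3.393 -3.987 -2.798
vertex -2.586 -3.005 -3.802
endloop
endfacet
facet normal 0.830 -0.540 0.139
outer loop
vertex -2.984 -3.035 -1.539
vertex -3.393 -3.987 -2.798
vertex -2.177 -2.053 -2.544
endloop
endfacet

endsolid
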